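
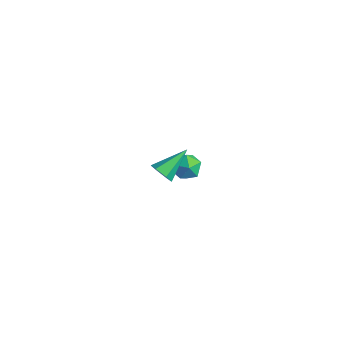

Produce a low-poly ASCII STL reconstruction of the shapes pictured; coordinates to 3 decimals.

solid 
facet normal 0.467 0.184 0.865
outer loop
vertex -3.526 2.83 -2.552
vertex -4.133 2.37 -2.127
vertex -3.417 1.973 -2.429
endloop
endfacet
facet normal 0.932 0.165 0.323
outer loop
vertex -3.526 2.83 -2.552
vertex -3.417 1.973 -2.429
vertex -3.214 2.333 -3.198
endloop
endfacet
facet normal 0.736 0.660 -0.152
outer loop
vertex -3.526 2.83 -2.552
vertex -3.214 2.333 -3.198
vertex -3.804 2.952 -3.37
endloop
endfacet
facet normal 0.151 0.984 0.095
outer loop
vertex -3.526 2.83 -2.552
vertex -3.804 2.952 -3.37
vertex -4.372 2.975 -2.708
endloop
endfacet
facet normal -0.015 0.689 0.724
outer loop
vertex -3.526 2.83 -2.552
vertex -4.372 2.975 -2.708
vertex -4.133 2.37 -2.127
endloop
endfacet
facet normal 0.880 -0.474 0.010
outer loop
vertex -3.214 2.333 -3.198
vertex -3.417 1.973 -2.429
vertex -3.628 1.565 -3.172
endloop
endfacet
facet normal 0.128 -0.445 0.887
outer loop
vertex -3.417 1.973 -2.429
vertex -4.133 2.37 -2.127
vertex -4.196 1.588 -2.51
endloop
endfacet
facet normal -0.653 0.374 0.658
outer loop
vertex -4.133 2.37 -2.127
vertex -4.372 2.975 -2.708
vertex -4.786 2.207 -2.682
endloop
endfacet
facet normal -0.383 0.851 -0.359
outer loop
vertex -4.372 2.975 -2.708
vertex -3.804 2.952 -3.37
vertex -4.583 2.567 -3.451
endloop
endfacet
facet normal 0.564 0.326 -0.759
outer loop
vertex -3.804 2.952 -3.37
vertex -3.214 2.333 -3.198
vertex -3.867 2.17 -3.753
endloop
endfacet
facet normal -0.151 -0.984 -0.095
outer loop
vertex -4.474 1.71 -3.328
vertex -3.628 1.565 -3.172
vertex -4.196 1.588 -2.51
endloop
endfacet
facet normal -0.736 -0.660 0.152
outer loop
vertex -4.474 1.71 -3.328
vertex -4.196 1.588 -2.51
vertex -4.786 2.207 -2.682
endloop
endfacet
facet normal -0.932 -0.165 -0.323
outer loop
vertex -4.474 1.71 -3.328
vertex -4.786 2.207 -2.682
vertex -4.583 2.567 -3.451
endloop
endfacet
facet normal -0.467 -0.184 -0.865
outer loop
vertex -4.474 1.71 -3.328
vertex -4.583 2.567 -3.451
vertex -3.867 2.17 -3.753
endloop
endfacet
facet normal 0.015 -0.689 -0.724
outer loop
vertex -4.474 1.71 -3.328
vertex -3.867 2.17 -3.753
vertex -3.628 1.565 -3.172
endloop
endfacet
facet normal 0.383 -0.851 0.359
outer loop
vertex -4.196 1.588 -2.51
vertex -3.628 1.565 -3.172
vertex -3.417 1.973 -2.429
endloop
endfacet
facet normal -0.564 -0.326 0.759
outer loop
vertex -4.786 2.207 -2.682
vertex -4.196 1.588 -2.51
vertex -4.133 2.37 -2.127
endloop
endfacet
facet normal -0.880 0.474 -0.010
outer loop
vertex -4.583 2.567 -3.451
vertex -4.786 2.207 -2.682
vertex -4.372 2.975 -2.708
endloop
endfacet
facet normal -0.128 0.445 -0.887
outer loop
vertex -3.867 2.17 -3.753
vertex -4.583 2.567 -3.451
vertex -3.804 2.952 -3.37
endloop
endfacet
facet normal 0.653 -0.374 -0.658
outer loop
vertex -3.628 1.565 -3.172
vertex -3.867 2.17 -3.753
vertex -3.214 2.333 -3.198
endloop
endfacet
facet normal -0.002 -0.868 -0.496
outer loop
vertex 1.102 -2.786 3.108
vertex 0.549 -2.945 3.388
vertex 0.547 -2.627 2.832
endloop
endfacet
facet normal 0.475 0.673 -0.567
outer loop
vertex 1.102 -2.786 3.108
vertex 0.547 -2.627 2.832
vertex 0.551 -1.435 4.252
endloop
endfacet
facet normal -0.002 -0.868 -0.496
outer loop
vertex 0.547 -2.627 2.832
vertex 0.549 -2.945 3.388
vertex -0.006 -2.786 3.112
endloop
endfacet
facet normal -0.479 0.673 -0.564
outer loop
vertex 0.547 -2.627 2.832
vertex -0.006 -2.786 3.112
vertex 0.551 -1.435 4.252
endloop
endfacet
facet normal -0.001 -0.868 -0.497
outer loop
vertex -0.006 -2.786 3.112
vertex 0.549 -2.945 3.388
vertex -0.004 -3.104 3.667
endloop
endfacet
facet normal -0.952 0.263 0.154
outer loop
vertex -0.006 -2.786 3.112
vertex -0.004 -3.104 3.667
vertex 0.551 -1.435 4.252
endloop
endfacet
facet normal -0.001 -0.868 -0.497
outer loop
vertex -0.004 -3.104 3.667
vertex 0.549 -2.945 3.388
vertex 0.551 -3.263 3.943
endloop
endfacet
facet normal -0.474 -0.147 0.868
outer loop
vertex -0.004 -3.104 3.667
vertex 0.551 -3.263 3.943
vertex 0.551 -1.435 4.252
endloop
endfacet
facet normal -0.001 -0.868 -0.497
outer loop
vertex 0.551 -3.263 3.943
vertex 0.549 -2.945 3.388
vertex 1.104 -3.104 3.664
endloop
endfacet
facet normal 0.479 -0.146 0.866
outer loop
vertex 0.551 -3.263 3.943
vertex 1.104 -3.104 3.664
vertex 0.551 -1.435 4.252
endloop
endfacet
facet normal -0.002 -0.868 -0.496
outer loop
vertex 1.104 -3.104 3.664
vertex 0.549 -2.945 3.388
vertex 1.102 -2.786 3.108
endloop
endfacet
facet normal 0.953 0.264 0.147
outer loop
vertex 1.104 -3.104 3.664
vertex 1.102 -2.786 3.108
vertex 0.551 -1.435 4.252
endloop
endfacet

endsolid


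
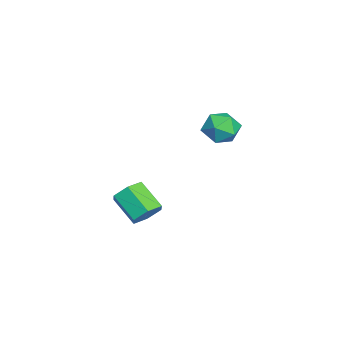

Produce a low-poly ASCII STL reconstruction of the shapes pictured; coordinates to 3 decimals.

solid 
facet normal -0.454 0.725 -0.518
outer loop
vertex -1.902 2.738 2.649
vertex -2.709 2.474 2.987
vertex -2.212 3.101 3.429
endloop
endfacet
facet normal 0.211 0.916 -0.342
outer loop
vertex -1.902 2.738 2.649
vertex -2.212 3.101 3.429
vertex -1.33 2.869 3.351
endloop
endfacet
facet normal 0.658 0.432 -0.617
outer loop
vertex -1.902 2.738 2.649
vertex -1.33 2.869 3.351
vertex -1.283 2.098 2.861
endloop
endfacet
facet normal 0.270 -0.057 -0.961
outer loop
vertex -1.902 2.738 2.649
vertex -1.283 2.098 2.861
vertex -2.135 1.854 2.636
endloop
endfacet
facet normal -0.417 0.123 -0.900
outer loop
vertex -1.902 2.738 2.649
vertex -2.135 1.854 2.636
vertex -2.709 2.474 2.987
endloop
endfacet
facet normal 0.267 0.891 0.368
outer loop
vertex -1.33 2.869 3.351
vertex -2.212 3.101 3.429
vertex -1.785 2.686 4.124
endloop
endfacet
facet normal -0.809 0.582 0.084
outer loop
vertex -2.212 3.101 3.429
vertex -2.709 2.474 2.987
vertex -2.637 2.442 3.899
endloop
endfacet
facet normal -0.749 -0.392 -0.534
outer loop
vertex -2.709 2.474 2.987
vertex -2.135 1.854 2.636
vertex -2.59 1.671 3.409
endloop
endfacet
facet normal 0.363 -0.685 -0.632
outer loop
vertex -2.135 1.854 2.636
vertex -1.283 2.098 2.861
vertex -1.708 1.439 3.331
endloop
endfacet
facet normal 0.991 0.108 -0.074
outer loop
vertex -1.283 2.098 2.861
vertex -1.33 2.869 3.351
vertex -1.211 2.066 3.773
endloop
endfacet
facet normal -0.270 0.057 0.961
outer loop
vertex -2.018 1.802 4.111
vertex -1.785 2.686 4.124
vertex -2.637 2.442 3.899
endloop
endfacet
facet normal -0.658 -0.432 0.617
outer loop
vertex -2.018 1.802 4.111
vertex -2.637 2.442 3.899
vertex -2.59 1.671 3.409
endloop
endfacet
facet normal -0.211 -0.916 0.342
outer loop
vertex -2.018 1.802 4.111
vertex -2.59 1.671 3.409
vertex -1.708 1.439 3.331
endloop
endfacet
facet normal 0.454 -0.725 0.518
outer loop
vertex -2.018 1.802 4.111
vertex -1.708 1.439 3.331
vertex -1.211 2.066 3.773
endloop
endfacet
facet normal 0.417 -0.123 0.900
outer loop
vertex -2.018 1.802 4.111
vertex -1.211 2.066 3.773
vertex -1.785 2.686 4.124
endloop
endfacet
facet normal -0.363 0.685 0.632
outer loop
vertex -2.637 2.442 3.899
vertex -1.785 2.686 4.124
vertex -2.212 3.101 3.429
endloop
endfacet
facet normal -0.991 -0.108 0.074
outer loop
vertex -2.59 1.671 3.409
vertex -2.637 2.442 3.899
vertex -2.709 2.474 2.987
endloop
endfacet
facet normal -0.267 -0.891 -0.368
outer loop
vertex -1.708 1.439 3.331
vertex -2.59 1.671 3.409
vertex -2.135 1.854 2.636
endloop
endfacet
facet normal 0.809 -0.582 -0.084
outer loop
vertex -1.211 2.066 3.773
vertex -1.708 1.439 3.331
vertex -1.283 2.098 2.861
endloop
endfacet
facet normal 0.749 0.392 0.534
outer loop
vertex -1.785 2.686 4.124
vertex -1.211 2.066 3.773
vertex -1.33 2.869 3.351
endloop
endfacet
facet normal 0.531 0.613 -0.585
outer loop
vertex -1.75 -0.751 -1.734
vertex -2.3 -0.836 -2.323
vertex -2.381 -0.244 -1.776
endloop
endfacet
facet normal 0.334 0.483 0.809
outer loop
vertex -1.75 -0.751 -1.734
vertex -2.381 -0.244 -1.776
vertex -2.59 -1.718 -0.809
endloop
endfacet
facet normal 0.335 0.483 0.809
outer loop
vertex -2.59 -1.718 -0.809
vertex -2.381 -0.244 -1.776
vertex -3.22 -1.211 -0.851
endloop
endfacet
facet normal -0.531 -0.612 0.586
outer loop
vertex -2.59 -1.718 -0.809
vertex -3.22 -1.211 -0.851
vertex -3.14 -1.804 -1.397
endloop
endfacet
facet normal 0.531 0.613 -0.585
outer loop
vertex -2.381 -0.244 -1.776
vertex -2.3 -0.836 -2.323
vertex -2.931 -0.329 -2.364
endloop
endfacet
facet normal -0.506 0.784 0.360
outer loop
vertex -2.381 -0.244 -1.776
vertex -2.931 -0.329 -2.364
vertex -3.22 -1.211 -0.851
endloop
endfacet
facet normal -0.507 0.783 0.360
outer loop
vertex -3.22 -1.211 -0.851
vertex -2.931 -0.329 -2.364
vertex -3.77 -1.297 -1.439
endloop
endfacet
facet normal -0.531 -0.612 0.586
outer loop
vertex -3.22 -1.211 -0.851
vertex -3.77 -1.297 -1.439
vertex -3.14 -1.804 -1.397
endloop
endfacet
facet normal 0.530 0.613 -0.586
outer loop
vertex -2.931 -0.329 -2.364
vertex -2.3 -0.836 -2.323
vertex -2.85 -0.922 -2.911
endloop
endfacet
facet normal -0.841 0.300 -0.450
outer loop
vertex -2.931 -0.329 -2.364
vertex -2.85 -0.922 -2.911
vertex -3.77 -1.297 -1.439
endloop
endfacet
facet normal -0.841 0.301 -0.449
outer loop
vertex -3.77 -1.297 -1.439
vertex -2.85 -0.922 -2.911
vertex -3.69 -1.889 -1.986
endloop
endfacet
facet normal -0.532 -0.612 0.585
outer loop
vertex -3.77 -1.297 -1.439
vertex -3.69 -1.889 -1.986
vertex -3.14 -1.804 -1.397
endloop
endfacet
facet normal 0.531 0.612 -0.586
outer loop
vertex -2.85 -0.922 -2.911
vertex -2.3 -0.836 -2.323
vertex -2.22 -1.429 -2.869
endloop
endfacet
facet normal -0.335 -0.483 -0.809
outer loop
vertex -2.85 -0.922 -2.911
vertex -2.22 -1.429 -2.869
vertex -3.69 -1.889 -1.986
endloop
endfacet
facet normal -0.335 -0.483 -0.809
outer loop
vertex -3.69 -1.889 -1.986
vertex -2.22 -1.429 -2.869
vertex -3.059 -2.396 -1.944
endloop
endfacet
facet normal -0.531 -0.613 0.585
outer loop
vertex -3.69 -1.889 -1.986
vertex -3.059 -2.396 -1.944
vertex -3.14 -1.804 -1.397
endloop
endfacet
facet normal 0.531 0.612 -0.586
outer loop
vertex -2.22 -1.429 -2.869
vertex -2.3 -0.836 -2.323
vertex -1.67 -1.343 -2.281
endloop
endfacet
facet normal 0.507 -0.784 -0.359
outer loop
vertex -2.22 -1.429 -2.869
vertex -1.67 -1.343 -2.281
vertex -3.059 -2.396 -1.944
endloop
endfacet
facet normal 0.506 -0.783 -0.360
outer loop
vertex -3.059 -2.396 -1.944
vertex -1.67 -1.343 -2.281
vertex -2.509 -2.311 -1.356
endloop
endfacet
facet normal -0.531 -0.613 0.585
outer loop
vertex -3.059 -2.396 -1.944
vertex -2.509 -2.311 -1.356
vertex -3.14 -1.804 -1.397
endloop
endfacet
facet normal 0.532 0.612 -0.585
outer loop
vertex -1.67 -1.343 -2.281
vertex -2.3 -0.836 -2.323
vertex -1.75 -0.751 -1.734
endloop
endfacet
facet normal 0.842 -0.301 0.449
outer loop
vertex -1.67 -1.343 -2.281
vertex -1.75 -0.751 -1.734
vertex -2.509 -2.311 -1.356
endloop
endfacet
facet normal 0.841 -0.300 0.450
outer loop
vertex -2.509 -2.311 -1.356
vertex -1.75 -0.751 -1.734
vertex -2.59 -1.718 -0.809
endloop
endfacet
facet normal -0.530 -0.613 0.586
outer loop
vertex -2.509 -2.311 -1.356
vertex -2.59 -1.718 -0.809
vertex -3.14 -1.804 -1.397
endloop
endfacet

endsolid


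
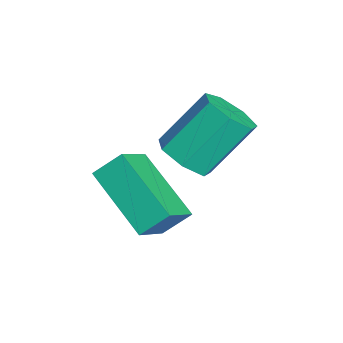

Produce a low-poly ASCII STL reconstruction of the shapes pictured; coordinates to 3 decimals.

solid 
facet normal 0.208 -0.630 -0.748
outer loop
vertex 0.854 -1.429 2.297
vertex 0.125 -1.328 2.009
vertex 0.78 -0.918 1.846
endloop
endfacet
facet normal 0.972 0.218 0.088
outer loop
vertex 0.854 -1.429 2.297
vertex 0.78 -0.918 1.846
vertex 0.483 -0.312 3.62
endloop
endfacet
facet normal 0.972 0.218 0.088
outer loop
vertex 0.483 -0.312 3.62
vertex 0.78 -0.918 1.846
vertex 0.41 0.198 3.168
endloop
endfacet
facet normal -0.210 0.632 0.746
outer loop
vertex 0.483 -0.312 3.62
vertex 0.41 0.198 3.168
vertex -0.245 -0.212 3.331
endloop
endfacet
facet normal 0.209 -0.631 -0.747
outer loop
vertex 0.78 -0.918 1.846
vertex 0.125 -1.328 2.009
vertex 0.214 -0.716 1.517
endloop
endfacet
facet normal 0.523 0.718 -0.459
outer loop
vertex 0.78 -0.918 1.846
vertex 0.214 -0.716 1.517
vertex 0.41 0.198 3.168
endloop
endfacet
facet normal 0.523 0.718 -0.459
outer loop
vertex 0.41 0.198 3.168
vertex 0.214 -0.716 1.517
vertex -0.156 0.4 2.839
endloop
endfacet
facet normal -0.209 0.631 0.747
outer loop
vertex 0.41 0.198 3.168
vertex -0.156 0.4 2.839
vertex -0.245 -0.212 3.331
endloop
endfacet
facet normal 0.209 -0.631 -0.747
outer loop
vertex 0.214 -0.716 1.517
vertex 0.125 -1.328 2.009
vertex -0.42 -0.975 1.558
endloop
endfacet
facet normal -0.320 0.678 -0.662
outer loop
vertex 0.214 -0.716 1.517
vertex -0.42 -0.975 1.558
vertex -0.156 0.4 2.839
endloop
endfacet
facet normal -0.321 0.678 -0.662
outer loop
vertex -0.156 0.4 2.839
vertex -0.42 -0.975 1.558
vertex -0.79 0.141 2.881
endloop
endfacet
facet normal -0.208 0.631 0.747
outer loop
vertex -0.156 0.4 2.839
vertex -0.79 0.141 2.881
vertex -0.245 -0.212 3.331
endloop
endfacet
facet normal 0.209 -0.631 -0.747
outer loop
vertex -0.42 -0.975 1.558
vertex 0.125 -1.328 2.009
vertex -0.643 -1.5 1.939
endloop
endfacet
facet normal -0.922 0.127 -0.365
outer loop
vertex -0.42 -0.975 1.558
vertex -0.643 -1.5 1.939
vertex -0.79 0.141 2.881
endloop
endfacet
facet normal -0.922 0.127 -0.365
outer loop
vertex -0.79 0.141 2.881
vertex -0.643 -1.5 1.939
vertex -1.013 -0.384 3.262
endloop
endfacet
facet normal -0.208 0.631 0.747
outer loop
vertex -0.79 0.141 2.881
vertex -1.013 -0.384 3.262
vertex -0.245 -0.212 3.331
endloop
endfacet
facet normal 0.209 -0.631 -0.747
outer loop
vertex -0.643 -1.5 1.939
vertex 0.125 -1.328 2.009
vertex -0.288 -1.895 2.372
endloop
endfacet
facet normal -0.829 -0.519 0.206
outer loop
vertex -0.643 -1.5 1.939
vertex -0.288 -1.895 2.372
vertex -1.013 -0.384 3.262
endloop
endfacet
facet normal -0.829 -0.519 0.206
outer loop
vertex -1.013 -0.384 3.262
vertex -0.288 -1.895 2.372
vertex -0.658 -0.779 3.695
endloop
endfacet
facet normal -0.209 0.631 0.747
outer loop
vertex -1.013 -0.384 3.262
vertex -0.658 -0.779 3.695
vertex -0.245 -0.212 3.331
endloop
endfacet
facet normal 0.209 -0.631 -0.747
outer loop
vertex -0.288 -1.895 2.372
vertex 0.125 -1.328 2.009
vertex 0.378 -1.864 2.532
endloop
endfacet
facet normal -0.113 -0.775 0.622
outer loop
vertex -0.288 -1.895 2.372
vertex 0.378 -1.864 2.532
vertex -0.658 -0.779 3.695
endloop
endfacet
facet normal -0.112 -0.774 0.623
outer loop
vertex -0.658 -0.779 3.695
vertex 0.378 -1.864 2.532
vertex 0.008 -0.747 3.854
endloop
endfacet
facet normal -0.209 0.631 0.747
outer loop
vertex -0.658 -0.779 3.695
vertex 0.008 -0.747 3.854
vertex -0.245 -0.212 3.331
endloop
endfacet
facet normal 0.208 -0.631 -0.747
outer loop
vertex 0.378 -1.864 2.532
vertex 0.125 -1.328 2.009
vertex 0.854 -1.429 2.297
endloop
endfacet
facet normal 0.690 -0.446 0.570
outer loop
vertex 0.378 -1.864 2.532
vertex 0.854 -1.429 2.297
vertex 0.008 -0.747 3.854
endloop
endfacet
facet normal 0.690 -0.446 0.570
outer loop
vertex 0.008 -0.747 3.854
vertex 0.854 -1.429 2.297
vertex 0.483 -0.312 3.62
endloop
endfacet
facet normal -0.210 0.631 0.747
outer loop
vertex 0.008 -0.747 3.854
vertex 0.483 -0.312 3.62
vertex -0.245 -0.212 3.331
endloop
endfacet
facet normal -0.683 0.457 -0.569
outer loop
vertex -0.525 -2.201 1.675
vertex 0.99 -1.202 0.658
vertex -0.478 -2.897 1.059
endloop
endfacet
facet normal -0.728 -0.481 0.488
outer loop
vertex 0.39 -3.478 1.782
vertex -0.525 -2.201 1.675
vertex -0.478 -2.897 1.059
endloop
endfacet
facet normal -0.683 0.457 -0.569
outer loop
vertex -0.478 -2.897 1.059
vertex 0.99 -1.202 0.658
vertex 1.037 -1.898 0.043
endloop
endfacet
facet normal 0.050 -0.748 -0.661
outer loop
vertex 1.037 -1.898 0.043
vertex 0.39 -3.478 1.782
vertex -0.478 -2.897 1.059
endloop
endfacet
facet normal -0.050 0.749 0.661
outer loop
vertex -0.525 -2.201 1.675
vertex 1.858 -1.783 1.381
vertex 0.99 -1.202 0.658
endloop
endfacet
facet normal -0.728 -0.481 0.488
outer loop
vertex 0.343 -2.782 2.397
vertex -0.525 -2.201 1.675
vertex 0.39 -3.478 1.782
endloop
endfacet
facet normal -0.050 0.748 0.662
outer loop
vertex 0.343 -2.782 2.397
vertex 1.858 -1.783 1.381
vertex -0.525 -2.201 1.675
endloop
endfacet
facet normal 0.728 0.481 -0.488
outer loop
vertex 0.99 -1.202 0.658
vertex 1.858 -1.783 1.381
vertex 1.037 -1.898 0.043
endloop
endfacet
facet normal 0.049 -0.748 -0.662
outer loop
vertex 1.905 -2.479 0.765
vertex 0.39 -3.478 1.782
vertex 1.037 -1.898 0.043
endloop
endfacet
facet normal 0.728 0.481 -0.488
outer loop
vertex 1.037 -1.898 0.043
vertex 1.858 -1.783 1.381
vertex 1.905 -2.479 0.765
endloop
endfacet
facet normal 0.683 -0.457 0.569
outer loop
vertex 1.905 -2.479 0.765
vertex 0.343 -2.782 2.397
vertex 0.39 -3.478 1.782
endloop
endfacet
facet normal 0.683 -0.457 0.569
outer loop
vertex 1.858 -1.783 1.381
vertex 0.343 -2.782 2.397
vertex 1.905 -2.479 0.765
endloop
endfacet

endsolid


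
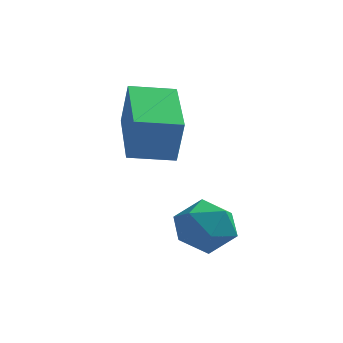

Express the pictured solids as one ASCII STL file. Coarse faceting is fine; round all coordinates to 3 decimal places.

solid 
facet normal -0.643 0.649 0.406
outer loop
vertex -2.31 0.239 -3.311
vertex -2.813 -0.424 -3.048
vertex -2.18 -0.122 -2.528
endloop
endfacet
facet normal 0.020 0.909 0.416
outer loop
vertex -2.31 0.239 -3.311
vertex -2.18 -0.122 -2.528
vertex -1.498 0.092 -3.029
endloop
endfacet
facet normal 0.258 0.931 -0.258
outer loop
vertex -2.31 0.239 -3.311
vertex -1.498 0.092 -3.029
vertex -1.709 -0.079 -3.858
endloop
endfacet
facet normal -0.258 0.685 -0.681
outer loop
vertex -2.31 0.239 -3.311
vertex -1.709 -0.079 -3.858
vertex -2.522 -0.397 -3.87
endloop
endfacet
facet normal -0.816 0.511 -0.272
outer loop
vertex -2.31 0.239 -3.311
vertex -2.522 -0.397 -3.87
vertex -2.813 -0.424 -3.048
endloop
endfacet
facet normal 0.431 0.454 0.780
outer loop
vertex -1.498 0.092 -3.029
vertex -2.18 -0.122 -2.528
vertex -1.498 -0.663 -2.59
endloop
endfacet
facet normal -0.644 0.032 0.765
outer loop
vertex -2.18 -0.122 -2.528
vertex -2.813 -0.424 -3.048
vertex -2.311 -0.981 -2.602
endloop
endfacet
facet normal -0.923 -0.194 -0.333
outer loop
vertex -2.813 -0.424 -3.048
vertex -2.522 -0.397 -3.87
vertex -2.522 -1.152 -3.431
endloop
endfacet
facet normal -0.020 0.089 -0.996
outer loop
vertex -2.522 -0.397 -3.87
vertex -1.709 -0.079 -3.858
vertex -1.84 -0.938 -3.932
endloop
endfacet
facet normal 0.816 0.489 -0.309
outer loop
vertex -1.709 -0.079 -3.858
vertex -1.498 0.092 -3.029
vertex -1.207 -0.636 -3.412
endloop
endfacet
facet normal 0.258 -0.685 0.681
outer loop
vertex -1.71 -1.299 -3.149
vertex -1.498 -0.663 -2.59
vertex -2.311 -0.981 -2.602
endloop
endfacet
facet normal -0.258 -0.931 0.258
outer loop
vertex -1.71 -1.299 -3.149
vertex -2.311 -0.981 -2.602
vertex -2.522 -1.152 -3.431
endloop
endfacet
facet normal -0.020 -0.909 -0.416
outer loop
vertex -1.71 -1.299 -3.149
vertex -2.522 -1.152 -3.431
vertex -1.84 -0.938 -3.932
endloop
endfacet
facet normal 0.643 -0.649 -0.406
outer loop
vertex -1.71 -1.299 -3.149
vertex -1.84 -0.938 -3.932
vertex -1.207 -0.636 -3.412
endloop
endfacet
facet normal 0.816 -0.511 0.272
outer loop
vertex -1.71 -1.299 -3.149
vertex -1.207 -0.636 -3.412
vertex -1.498 -0.663 -2.59
endloop
endfacet
facet normal 0.020 -0.089 0.996
outer loop
vertex -2.311 -0.981 -2.602
vertex -1.498 -0.663 -2.59
vertex -2.18 -0.122 -2.528
endloop
endfacet
facet normal -0.816 -0.489 0.309
outer loop
vertex -2.522 -1.152 -3.431
vertex -2.311 -0.981 -2.602
vertex -2.813 -0.424 -3.048
endloop
endfacet
facet normal -0.431 -0.454 -0.780
outer loop
vertex -1.84 -0.938 -3.932
vertex -2.522 -1.152 -3.431
vertex -2.522 -0.397 -3.87
endloop
endfacet
facet normal 0.644 -0.032 -0.765
outer loop
vertex -1.207 -0.636 -3.412
vertex -1.84 -0.938 -3.932
vertex -1.709 -0.079 -3.858
endloop
endfacet
facet normal 0.923 0.194 0.333
outer loop
vertex -1.498 -0.663 -2.59
vertex -1.207 -0.636 -3.412
vertex -1.498 0.092 -3.029
endloop
endfacet
facet normal -0.936 -0.327 0.131
outer loop
vertex -3.91 0.089 -0.184
vertex -4.581 2.146 0.158
vertex -4.14 0.229 -1.476
endloop
endfacet
facet normal 0.306 -0.939 -0.156
outer loop
vertex -2.979 0.634 -1.638
vertex -3.91 0.089 -0.184
vertex -4.14 0.229 -1.476
endloop
endfacet
facet normal -0.936 -0.327 0.131
outer loop
vertex -4.14 0.229 -1.476
vertex -4.581 2.146 0.158
vertex -4.81 2.286 -1.134
endloop
endfacet
facet normal -0.174 0.106 -0.979
outer loop
vertex -4.81 2.286 -1.134
vertex -2.979 0.634 -1.638
vertex -4.14 0.229 -1.476
endloop
endfacet
facet normal 0.174 -0.106 0.979
outer loop
vertex -3.91 0.089 -0.184
vertex -3.42 2.551 -0.004
vertex -4.581 2.146 0.158
endloop
endfacet
facet normal 0.306 -0.939 -0.156
outer loop
vertex -2.75 0.494 -0.346
vertex -3.91 0.089 -0.184
vertex -2.979 0.634 -1.638
endloop
endfacet
facet normal 0.174 -0.106 0.979
outer loop
vertex -2.75 0.494 -0.346
vertex -3.42 2.551 -0.004
vertex -3.91 0.089 -0.184
endloop
endfacet
facet normal -0.306 0.939 0.156
outer loop
vertex -4.581 2.146 0.158
vertex -3.42 2.551 -0.004
vertex -4.81 2.286 -1.134
endloop
endfacet
facet normal -0.174 0.106 -0.979
outer loop
vertex -3.65 2.691 -1.296
vertex -2.979 0.634 -1.638
vertex -4.81 2.286 -1.134
endloop
endfacet
facet normal -0.306 0.939 0.156
outer loop
vertex -4.81 2.286 -1.134
vertex -3.42 2.551 -0.004
vertex -3.65 2.691 -1.296
endloop
endfacet
facet normal 0.936 0.327 -0.130
outer loop
vertex -3.65 2.691 -1.296
vertex -2.75 0.494 -0.346
vertex -2.979 0.634 -1.638
endloop
endfacet
facet normal 0.936 0.327 -0.131
outer loop
vertex -3.42 2.551 -0.004
vertex -2.75 0.494 -0.346
vertex -3.65 2.691 -1.296
endloop
endfacet

endsolid


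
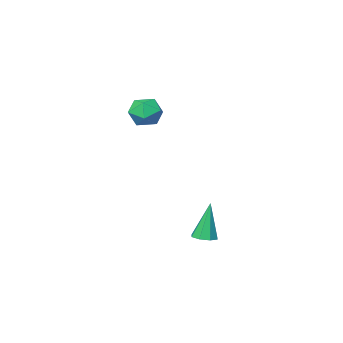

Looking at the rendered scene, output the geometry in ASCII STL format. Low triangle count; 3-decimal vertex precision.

solid 
facet normal -0.823 0.377 0.424
outer loop
vertex -3.151 -2.856 3.448
vertex -3.7 -3.602 3.046
vertex -3.283 -3.717 3.958
endloop
endfacet
facet normal -0.244 0.522 0.817
outer loop
vertex -3.151 -2.856 3.448
vertex -3.283 -3.717 3.958
vertex -2.377 -3.272 3.945
endloop
endfacet
facet normal 0.214 0.887 0.409
outer loop
vertex -3.151 -2.856 3.448
vertex -2.377 -3.272 3.945
vertex -2.234 -2.882 3.025
endloop
endfacet
facet normal -0.081 0.969 -0.235
outer loop
vertex -3.151 -2.856 3.448
vertex -2.234 -2.882 3.025
vertex -3.052 -3.085 2.47
endloop
endfacet
facet normal -0.722 0.653 -0.226
outer loop
vertex -3.151 -2.856 3.448
vertex -3.052 -3.085 2.47
vertex -3.7 -3.602 3.046
endloop
endfacet
facet normal 0.063 -0.099 0.993
outer loop
vertex -2.377 -3.272 3.945
vertex -3.283 -3.717 3.958
vertex -2.448 -4.275 3.85
endloop
endfacet
facet normal -0.873 -0.331 0.358
outer loop
vertex -3.283 -3.717 3.958
vertex -3.7 -3.602 3.046
vertex -3.266 -4.478 3.295
endloop
endfacet
facet normal -0.710 0.116 -0.695
outer loop
vertex -3.7 -3.602 3.046
vertex -3.052 -3.085 2.47
vertex -3.123 -4.088 2.375
endloop
endfacet
facet normal 0.326 0.625 -0.709
outer loop
vertex -3.052 -3.085 2.47
vertex -2.234 -2.882 3.025
vertex -2.217 -3.643 2.362
endloop
endfacet
facet normal 0.803 0.493 0.334
outer loop
vertex -2.234 -2.882 3.025
vertex -2.377 -3.272 3.945
vertex -1.8 -3.758 3.274
endloop
endfacet
facet normal 0.081 -0.969 0.235
outer loop
vertex -2.349 -4.504 2.872
vertex -2.448 -4.275 3.85
vertex -3.266 -4.478 3.295
endloop
endfacet
facet normal -0.214 -0.887 -0.409
outer loop
vertex -2.349 -4.504 2.872
vertex -3.266 -4.478 3.295
vertex -3.123 -4.088 2.375
endloop
endfacet
facet normal 0.244 -0.522 -0.817
outer loop
vertex -2.349 -4.504 2.872
vertex -3.123 -4.088 2.375
vertex -2.217 -3.643 2.362
endloop
endfacet
facet normal 0.823 -0.377 -0.424
outer loop
vertex -2.349 -4.504 2.872
vertex -2.217 -3.643 2.362
vertex -1.8 -3.758 3.274
endloop
endfacet
facet normal 0.722 -0.653 0.226
outer loop
vertex -2.349 -4.504 2.872
vertex -1.8 -3.758 3.274
vertex -2.448 -4.275 3.85
endloop
endfacet
facet normal -0.326 -0.625 0.709
outer loop
vertex -3.266 -4.478 3.295
vertex -2.448 -4.275 3.85
vertex -3.283 -3.717 3.958
endloop
endfacet
facet normal -0.803 -0.493 -0.334
outer loop
vertex -3.123 -4.088 2.375
vertex -3.266 -4.478 3.295
vertex -3.7 -3.602 3.046
endloop
endfacet
facet normal -0.063 0.099 -0.993
outer loop
vertex -2.217 -3.643 2.362
vertex -3.123 -4.088 2.375
vertex -3.052 -3.085 2.47
endloop
endfacet
facet normal 0.873 0.331 -0.358
outer loop
vertex -1.8 -3.758 3.274
vertex -2.217 -3.643 2.362
vertex -2.234 -2.882 3.025
endloop
endfacet
facet normal 0.710 -0.116 0.695
outer loop
vertex -2.448 -4.275 3.85
vertex -1.8 -3.758 3.274
vertex -2.377 -3.272 3.945
endloop
endfacet
facet normal 0.176 0.044 -0.983
outer loop
vertex -1.817 2.42 -2.945
vertex -2.211 2.948 -2.992
vertex -1.567 2.854 -2.881
endloop
endfacet
facet normal 0.770 -0.502 0.394
outer loop
vertex -1.817 2.42 -2.945
vertex -1.567 2.854 -2.881
vertex -2.589 2.852 -0.888
endloop
endfacet
facet normal 0.176 0.046 -0.983
outer loop
vertex -1.567 2.854 -2.881
vertex -2.211 2.948 -2.992
vertex -1.694 3.343 -2.881
endloop
endfacet
facet normal 0.867 0.225 0.445
outer loop
vertex -1.567 2.854 -2.881
vertex -1.694 3.343 -2.881
vertex -2.589 2.852 -0.888
endloop
endfacet
facet normal 0.177 0.044 -0.983
outer loop
vertex -1.694 3.343 -2.881
vertex -2.211 2.948 -2.992
vertex -2.124 3.6 -2.947
endloop
endfacet
facet normal 0.427 0.815 0.392
outer loop
vertex -1.694 3.343 -2.881
vertex -2.124 3.6 -2.947
vertex -2.589 2.852 -0.888
endloop
endfacet
facet normal 0.177 0.044 -0.983
outer loop
vertex -2.124 3.6 -2.947
vertex -2.211 2.948 -2.992
vertex -2.605 3.475 -3.039
endloop
endfacet
facet normal -0.290 0.919 0.268
outer loop
vertex -2.124 3.6 -2.947
vertex -2.605 3.475 -3.039
vertex -2.589 2.852 -0.888
endloop
endfacet
facet normal 0.177 0.045 -0.983
outer loop
vertex -2.605 3.475 -3.039
vertex -2.211 2.948 -2.992
vertex -2.855 3.041 -3.104
endloop
endfacet
facet normal -0.867 0.478 0.145
outer loop
vertex -2.605 3.475 -3.039
vertex -2.855 3.041 -3.104
vertex -2.589 2.852 -0.888
endloop
endfacet
facet normal 0.177 0.044 -0.983
outer loop
vertex -2.855 3.041 -3.104
vertex -2.211 2.948 -2.992
vertex -2.728 2.552 -3.103
endloop
endfacet
facet normal -0.964 -0.250 0.094
outer loop
vertex -2.855 3.041 -3.104
vertex -2.728 2.552 -3.103
vertex -2.589 2.852 -0.888
endloop
endfacet
facet normal 0.177 0.044 -0.983
outer loop
vertex -2.728 2.552 -3.103
vertex -2.211 2.948 -2.992
vertex -2.298 2.295 -3.037
endloop
endfacet
facet normal -0.524 -0.839 0.147
outer loop
vertex -2.728 2.552 -3.103
vertex -2.298 2.295 -3.037
vertex -2.589 2.852 -0.888
endloop
endfacet
facet normal 0.177 0.044 -0.983
outer loop
vertex -2.298 2.295 -3.037
vertex -2.211 2.948 -2.992
vertex -1.817 2.42 -2.945
endloop
endfacet
facet normal 0.193 -0.943 0.271
outer loop
vertex -2.298 2.295 -3.037
vertex -1.817 2.42 -2.945
vertex -2.589 2.852 -0.888
endloop
endfacet

endsolid


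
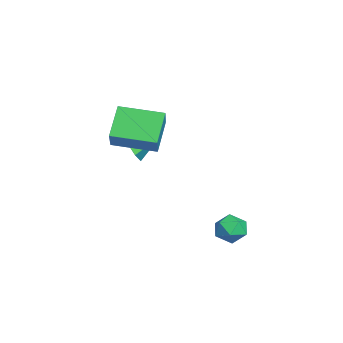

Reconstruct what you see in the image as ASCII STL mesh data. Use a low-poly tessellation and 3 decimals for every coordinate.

solid 
facet normal 0.080 -0.890 -0.450
outer loop
vertex -3.442 -2.873 -0.167
vertex -3.778 -3.219 0.458
vertex -4.226 -2.958 -0.138
endloop
endfacet
facet normal -0.109 0.806 -0.581
outer loop
vertex -3.442 -2.873 -0.167
vertex -4.226 -2.958 -0.138
vertex -3.882 -2.061 1.042
endloop
endfacet
facet normal 0.079 -0.890 -0.449
outer loop
vertex -4.226 -2.958 -0.138
vertex -3.778 -3.219 0.458
vertex -4.563 -3.304 0.488
endloop
endfacet
facet normal -0.835 0.528 -0.158
outer loop
vertex -4.226 -2.958 -0.138
vertex -4.563 -3.304 0.488
vertex -3.882 -2.061 1.042
endloop
endfacet
facet normal 0.079 -0.890 -0.448
outer loop
vertex -4.563 -3.304 0.488
vertex -3.778 -3.219 0.458
vertex -4.114 -3.564 1.084
endloop
endfacet
facet normal -0.762 0.135 0.633
outer loop
vertex -4.563 -3.304 0.488
vertex -4.114 -3.564 1.084
vertex -3.882 -2.061 1.042
endloop
endfacet
facet normal 0.079 -0.890 -0.448
outer loop
vertex -4.114 -3.564 1.084
vertex -3.778 -3.219 0.458
vertex -3.33 -3.479 1.054
endloop
endfacet
facet normal 0.036 0.022 0.999
outer loop
vertex -4.114 -3.564 1.084
vertex -3.33 -3.479 1.054
vertex -3.882 -2.061 1.042
endloop
endfacet
facet normal 0.081 -0.890 -0.449
outer loop
vertex -3.33 -3.479 1.054
vertex -3.778 -3.219 0.458
vertex -2.993 -3.133 0.429
endloop
endfacet
facet normal 0.760 0.301 0.576
outer loop
vertex -3.33 -3.479 1.054
vertex -2.993 -3.133 0.429
vertex -3.882 -2.061 1.042
endloop
endfacet
facet normal 0.081 -0.890 -0.449
outer loop
vertex -2.993 -3.133 0.429
vertex -3.778 -3.219 0.458
vertex -3.442 -2.873 -0.167
endloop
endfacet
facet normal 0.688 0.693 -0.215
outer loop
vertex -2.993 -3.133 0.429
vertex -3.442 -2.873 -0.167
vertex -3.882 -2.061 1.042
endloop
endfacet
facet normal -0.788 0.385 0.480
outer loop
vertex 1.155 0.909 -1.745
vertex 1.536 0.795 -1.028
vertex 1.632 1.5 -1.435
endloop
endfacet
facet normal -0.721 0.671 -0.170
outer loop
vertex 1.155 0.909 -1.745
vertex 1.632 1.5 -1.435
vertex 1.661 1.328 -2.236
endloop
endfacet
facet normal -0.747 0.142 -0.649
outer loop
vertex 1.155 0.909 -1.745
vertex 1.661 1.328 -2.236
vertex 1.583 0.517 -2.324
endloop
endfacet
facet normal -0.831 -0.472 -0.295
outer loop
vertex 1.155 0.909 -1.745
vertex 1.583 0.517 -2.324
vertex 1.506 0.187 -1.578
endloop
endfacet
facet normal -0.856 -0.323 0.404
outer loop
vertex 1.155 0.909 -1.745
vertex 1.506 0.187 -1.578
vertex 1.536 0.795 -1.028
endloop
endfacet
facet normal -0.077 0.974 -0.212
outer loop
vertex 1.661 1.328 -2.236
vertex 1.632 1.5 -1.435
vertex 2.354 1.473 -1.822
endloop
endfacet
facet normal -0.185 0.510 0.840
outer loop
vertex 1.632 1.5 -1.435
vertex 1.536 0.795 -1.028
vertex 2.277 1.143 -1.076
endloop
endfacet
facet normal -0.295 -0.633 0.716
outer loop
vertex 1.536 0.795 -1.028
vertex 1.506 0.187 -1.578
vertex 2.199 0.332 -1.164
endloop
endfacet
facet normal -0.254 -0.875 -0.413
outer loop
vertex 1.506 0.187 -1.578
vertex 1.583 0.517 -2.324
vertex 2.228 0.16 -1.965
endloop
endfacet
facet normal -0.119 0.118 -0.986
outer loop
vertex 1.583 0.517 -2.324
vertex 1.661 1.328 -2.236
vertex 2.324 0.865 -2.372
endloop
endfacet
facet normal 0.831 0.472 0.295
outer loop
vertex 2.705 0.751 -1.655
vertex 2.354 1.473 -1.822
vertex 2.277 1.143 -1.076
endloop
endfacet
facet normal 0.747 -0.142 0.649
outer loop
vertex 2.705 0.751 -1.655
vertex 2.277 1.143 -1.076
vertex 2.199 0.332 -1.164
endloop
endfacet
facet normal 0.721 -0.671 0.170
outer loop
vertex 2.705 0.751 -1.655
vertex 2.199 0.332 -1.164
vertex 2.228 0.16 -1.965
endloop
endfacet
facet normal 0.788 -0.385 -0.480
outer loop
vertex 2.705 0.751 -1.655
vertex 2.228 0.16 -1.965
vertex 2.324 0.865 -2.372
endloop
endfacet
facet normal 0.856 0.323 -0.404
outer loop
vertex 2.705 0.751 -1.655
vertex 2.324 0.865 -2.372
vertex 2.354 1.473 -1.822
endloop
endfacet
facet normal 0.254 0.875 0.413
outer loop
vertex 2.277 1.143 -1.076
vertex 2.354 1.473 -1.822
vertex 1.632 1.5 -1.435
endloop
endfacet
facet normal 0.119 -0.118 0.986
outer loop
vertex 2.199 0.332 -1.164
vertex 2.277 1.143 -1.076
vertex 1.536 0.795 -1.028
endloop
endfacet
facet normal 0.077 -0.974 0.212
outer loop
vertex 2.228 0.16 -1.965
vertex 2.199 0.332 -1.164
vertex 1.506 0.187 -1.578
endloop
endfacet
facet normal 0.185 -0.510 -0.840
outer loop
vertex 2.324 0.865 -2.372
vertex 2.228 0.16 -1.965
vertex 1.583 0.517 -2.324
endloop
endfacet
facet normal 0.295 0.633 -0.716
outer loop
vertex 2.354 1.473 -1.822
vertex 2.324 0.865 -2.372
vertex 1.661 1.328 -2.236
endloop
endfacet
facet normal -0.672 0.218 0.708
outer loop
vertex -2.532 -3.872 3.679
vertex -2.167 -1.804 3.389
vertex -3.635 -3.826 2.619
endloop
endfacet
facet normal -0.172 -0.976 0.137
outer loop
vertex -2.433 -4.216 1.351
vertex -2.532 -3.872 3.679
vertex -3.635 -3.826 2.619
endloop
endfacet
facet normal -0.672 0.218 0.708
outer loop
vertex -3.635 -3.826 2.619
vertex -2.167 -1.804 3.389
vertex -3.269 -1.758 2.329
endloop
endfacet
facet normal -0.721 0.030 -0.693
outer loop
vertex -3.269 -1.758 2.329
vertex -2.433 -4.216 1.351
vertex -3.635 -3.826 2.619
endloop
endfacet
facet normal 0.721 -0.030 0.693
outer loop
vertex -2.532 -3.872 3.679
vertex -0.965 -2.194 2.121
vertex -2.167 -1.804 3.389
endloop
endfacet
facet normal -0.172 -0.975 0.137
outer loop
vertex -1.331 -4.262 2.411
vertex -2.532 -3.872 3.679
vertex -2.433 -4.216 1.351
endloop
endfacet
facet normal 0.721 -0.031 0.692
outer loop
vertex -1.331 -4.262 2.411
vertex -0.965 -2.194 2.121
vertex -2.532 -3.872 3.679
endloop
endfacet
facet normal 0.172 0.976 -0.137
outer loop
vertex -2.167 -1.804 3.389
vertex -0.965 -2.194 2.121
vertex -3.269 -1.758 2.329
endloop
endfacet
facet normal -0.721 0.030 -0.692
outer loop
vertex -2.068 -2.148 1.061
vertex -2.433 -4.216 1.351
vertex -3.269 -1.758 2.329
endloop
endfacet
facet normal 0.172 0.975 -0.137
outer loop
vertex -3.269 -1.758 2.329
vertex -0.965 -2.194 2.121
vertex -2.068 -2.148 1.061
endloop
endfacet
facet normal 0.672 -0.218 -0.708
outer loop
vertex -2.068 -2.148 1.061
vertex -1.331 -4.262 2.411
vertex -2.433 -4.216 1.351
endloop
endfacet
facet normal 0.671 -0.218 -0.708
outer loop
vertex -0.965 -2.194 2.121
vertex -1.331 -4.262 2.411
vertex -2.068 -2.148 1.061
endloop
endfacet

endsolid


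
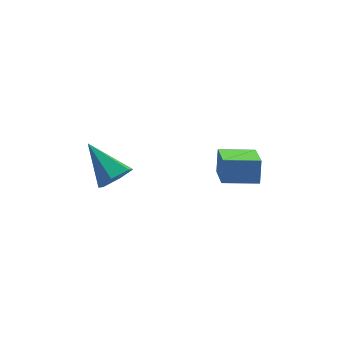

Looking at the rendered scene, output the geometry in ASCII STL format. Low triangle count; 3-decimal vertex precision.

solid 
facet normal -0.897 0.435 0.083
outer loop
vertex -0.427 -3.779 1.281
vertex 0.203 -2.356 0.623
vertex -0.702 -4.145 0.227
endloop
endfacet
facet normal -0.373 -0.842 0.390
outer loop
vertex 0.697 -4.824 0.097
vertex -0.427 -3.779 1.281
vertex -0.702 -4.145 0.227
endloop
endfacet
facet normal -0.897 0.435 0.083
outer loop
vertex -0.702 -4.145 0.227
vertex 0.203 -2.356 0.623
vertex -0.072 -2.722 -0.432
endloop
endfacet
facet normal -0.240 -0.319 -0.917
outer loop
vertex -0.072 -2.722 -0.432
vertex 0.697 -4.824 0.097
vertex -0.702 -4.145 0.227
endloop
endfacet
facet normal 0.240 0.318 0.917
outer loop
vertex -0.427 -3.779 1.281
vertex 1.602 -3.035 0.493
vertex 0.203 -2.356 0.623
endloop
endfacet
facet normal -0.373 -0.842 0.389
outer loop
vertex 0.972 -4.458 1.152
vertex -0.427 -3.779 1.281
vertex 0.697 -4.824 0.097
endloop
endfacet
facet normal 0.239 0.319 0.917
outer loop
vertex 0.972 -4.458 1.152
vertex 1.602 -3.035 0.493
vertex -0.427 -3.779 1.281
endloop
endfacet
facet normal 0.373 0.842 -0.389
outer loop
vertex 0.203 -2.356 0.623
vertex 1.602 -3.035 0.493
vertex -0.072 -2.722 -0.432
endloop
endfacet
facet normal -0.239 -0.318 -0.917
outer loop
vertex 1.327 -3.401 -0.561
vertex 0.697 -4.824 0.097
vertex -0.072 -2.722 -0.432
endloop
endfacet
facet normal 0.373 0.842 -0.390
outer loop
vertex -0.072 -2.722 -0.432
vertex 1.602 -3.035 0.493
vertex 1.327 -3.401 -0.561
endloop
endfacet
facet normal 0.897 -0.435 -0.083
outer loop
vertex 1.327 -3.401 -0.561
vertex 0.972 -4.458 1.152
vertex 0.697 -4.824 0.097
endloop
endfacet
facet normal 0.897 -0.435 -0.083
outer loop
vertex 1.602 -3.035 0.493
vertex 0.972 -4.458 1.152
vertex 1.327 -3.401 -0.561
endloop
endfacet
facet normal 0.182 -0.812 -0.555
outer loop
vertex -2.629 0.882 -2.53
vertex -3.106 0.381 -1.954
vertex -3.513 0.77 -2.656
endloop
endfacet
facet normal -0.020 0.814 -0.581
outer loop
vertex -2.629 0.882 -2.53
vertex -3.513 0.77 -2.656
vertex -3.494 2.119 -0.766
endloop
endfacet
facet normal 0.181 -0.812 -0.555
outer loop
vertex -3.513 0.77 -2.656
vertex -3.106 0.381 -1.954
vertex -3.99 0.27 -2.08
endloop
endfacet
facet normal -0.840 0.445 -0.309
outer loop
vertex -3.513 0.77 -2.656
vertex -3.99 0.27 -2.08
vertex -3.494 2.119 -0.766
endloop
endfacet
facet normal 0.181 -0.812 -0.555
outer loop
vertex -3.99 0.27 -2.08
vertex -3.106 0.381 -1.954
vertex -3.582 -0.119 -1.378
endloop
endfacet
facet normal -0.882 -0.092 0.462
outer loop
vertex -3.99 0.27 -2.08
vertex -3.582 -0.119 -1.378
vertex -3.494 2.119 -0.766
endloop
endfacet
facet normal 0.182 -0.812 -0.555
outer loop
vertex -3.582 -0.119 -1.378
vertex -3.106 0.381 -1.954
vertex -2.698 -0.007 -1.252
endloop
endfacet
facet normal -0.104 -0.259 0.960
outer loop
vertex -3.582 -0.119 -1.378
vertex -2.698 -0.007 -1.252
vertex -3.494 2.119 -0.766
endloop
endfacet
facet normal 0.182 -0.812 -0.555
outer loop
vertex -2.698 -0.007 -1.252
vertex -3.106 0.381 -1.954
vertex -2.222 0.493 -1.828
endloop
endfacet
facet normal 0.717 0.111 0.689
outer loop
vertex -2.698 -0.007 -1.252
vertex -2.222 0.493 -1.828
vertex -3.494 2.119 -0.766
endloop
endfacet
facet normal 0.182 -0.812 -0.555
outer loop
vertex -2.222 0.493 -1.828
vertex -3.106 0.381 -1.954
vertex -2.629 0.882 -2.53
endloop
endfacet
facet normal 0.758 0.647 -0.081
outer loop
vertex -2.222 0.493 -1.828
vertex -2.629 0.882 -2.53
vertex -3.494 2.119 -0.766
endloop
endfacet

endsolid


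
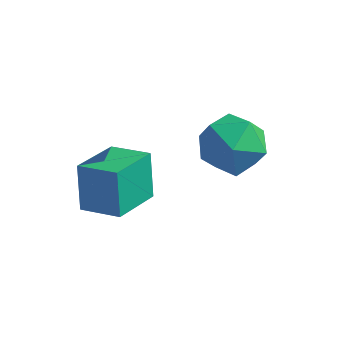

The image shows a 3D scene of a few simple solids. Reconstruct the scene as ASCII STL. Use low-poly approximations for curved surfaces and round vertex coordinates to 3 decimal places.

solid 
facet normal -0.968 0.055 -0.243
outer loop
vertex 0.474 -0.056 -2.043
vertex 0.694 1.504 -2.565
vertex 0.786 -0.554 -3.401
endloop
endfacet
facet normal -0.133 -0.940 0.314
outer loop
vertex 2.006 -0.624 -3.095
vertex 0.474 -0.056 -2.043
vertex 0.786 -0.554 -3.401
endloop
endfacet
facet normal -0.968 0.055 -0.243
outer loop
vertex 0.786 -0.554 -3.401
vertex 0.694 1.504 -2.565
vertex 1.006 1.006 -3.923
endloop
endfacet
facet normal 0.211 -0.337 -0.918
outer loop
vertex 1.006 1.006 -3.923
vertex 2.006 -0.624 -3.095
vertex 0.786 -0.554 -3.401
endloop
endfacet
facet normal -0.211 0.337 0.918
outer loop
vertex 0.474 -0.056 -2.043
vertex 1.914 1.434 -2.259
vertex 0.694 1.504 -2.565
endloop
endfacet
facet normal -0.133 -0.940 0.314
outer loop
vertex 1.694 -0.126 -1.737
vertex 0.474 -0.056 -2.043
vertex 2.006 -0.624 -3.095
endloop
endfacet
facet normal -0.211 0.337 0.918
outer loop
vertex 1.694 -0.126 -1.737
vertex 1.914 1.434 -2.259
vertex 0.474 -0.056 -2.043
endloop
endfacet
facet normal 0.133 0.940 -0.314
outer loop
vertex 0.694 1.504 -2.565
vertex 1.914 1.434 -2.259
vertex 1.006 1.006 -3.923
endloop
endfacet
facet normal 0.211 -0.337 -0.918
outer loop
vertex 2.226 0.936 -3.617
vertex 2.006 -0.624 -3.095
vertex 1.006 1.006 -3.923
endloop
endfacet
facet normal 0.133 0.940 -0.314
outer loop
vertex 1.006 1.006 -3.923
vertex 1.914 1.434 -2.259
vertex 2.226 0.936 -3.617
endloop
endfacet
facet normal 0.968 -0.055 0.243
outer loop
vertex 2.226 0.936 -3.617
vertex 1.694 -0.126 -1.737
vertex 2.006 -0.624 -3.095
endloop
endfacet
facet normal 0.968 -0.055 0.243
outer loop
vertex 1.914 1.434 -2.259
vertex 1.694 -0.126 -1.737
vertex 2.226 0.936 -3.617
endloop
endfacet
facet normal -0.843 0.273 0.463
outer loop
vertex 2.602 3.093 -2.737
vertex 3.037 2.793 -1.768
vertex 3.169 3.826 -2.136
endloop
endfacet
facet normal -0.734 0.668 -0.122
outer loop
vertex 2.602 3.093 -2.737
vertex 3.169 3.826 -2.136
vertex 3.31 3.782 -3.23
endloop
endfacet
facet normal -0.696 0.227 -0.682
outer loop
vertex 2.602 3.093 -2.737
vertex 3.31 3.782 -3.23
vertex 3.266 2.723 -3.538
endloop
endfacet
facet normal -0.781 -0.440 -0.444
outer loop
vertex 2.602 3.093 -2.737
vertex 3.266 2.723 -3.538
vertex 3.097 2.112 -2.634
endloop
endfacet
facet normal -0.872 -0.412 0.264
outer loop
vertex 2.602 3.093 -2.737
vertex 3.097 2.112 -2.634
vertex 3.037 2.793 -1.768
endloop
endfacet
facet normal -0.103 0.993 -0.053
outer loop
vertex 3.31 3.782 -3.23
vertex 3.169 3.826 -2.136
vertex 4.183 3.908 -2.566
endloop
endfacet
facet normal -0.279 0.354 0.893
outer loop
vertex 3.169 3.826 -2.136
vertex 3.037 2.793 -1.768
vertex 4.014 3.297 -1.662
endloop
endfacet
facet normal -0.325 -0.754 0.571
outer loop
vertex 3.037 2.793 -1.768
vertex 3.097 2.112 -2.634
vertex 3.97 2.238 -1.97
endloop
endfacet
facet normal -0.179 -0.799 -0.574
outer loop
vertex 3.097 2.112 -2.634
vertex 3.266 2.723 -3.538
vertex 4.111 2.194 -3.064
endloop
endfacet
facet normal -0.041 0.281 -0.959
outer loop
vertex 3.266 2.723 -3.538
vertex 3.31 3.782 -3.23
vertex 4.243 3.227 -3.432
endloop
endfacet
facet normal 0.781 0.440 0.444
outer loop
vertex 4.678 2.927 -2.463
vertex 4.183 3.908 -2.566
vertex 4.014 3.297 -1.662
endloop
endfacet
facet normal 0.696 -0.227 0.682
outer loop
vertex 4.678 2.927 -2.463
vertex 4.014 3.297 -1.662
vertex 3.97 2.238 -1.97
endloop
endfacet
facet normal 0.734 -0.668 0.122
outer loop
vertex 4.678 2.927 -2.463
vertex 3.97 2.238 -1.97
vertex 4.111 2.194 -3.064
endloop
endfacet
facet normal 0.843 -0.273 -0.463
outer loop
vertex 4.678 2.927 -2.463
vertex 4.111 2.194 -3.064
vertex 4.243 3.227 -3.432
endloop
endfacet
facet normal 0.872 0.412 -0.264
outer loop
vertex 4.678 2.927 -2.463
vertex 4.243 3.227 -3.432
vertex 4.183 3.908 -2.566
endloop
endfacet
facet normal 0.179 0.799 0.574
outer loop
vertex 4.014 3.297 -1.662
vertex 4.183 3.908 -2.566
vertex 3.169 3.826 -2.136
endloop
endfacet
facet normal 0.041 -0.281 0.959
outer loop
vertex 3.97 2.238 -1.97
vertex 4.014 3.297 -1.662
vertex 3.037 2.793 -1.768
endloop
endfacet
facet normal 0.103 -0.993 0.053
outer loop
vertex 4.111 2.194 -3.064
vertex 3.97 2.238 -1.97
vertex 3.097 2.112 -2.634
endloop
endfacet
facet normal 0.279 -0.354 -0.893
outer loop
vertex 4.243 3.227 -3.432
vertex 4.111 2.194 -3.064
vertex 3.266 2.723 -3.538
endloop
endfacet
facet normal 0.325 0.754 -0.571
outer loop
vertex 4.183 3.908 -2.566
vertex 4.243 3.227 -3.432
vertex 3.31 3.782 -3.23
endloop
endfacet

endsolid


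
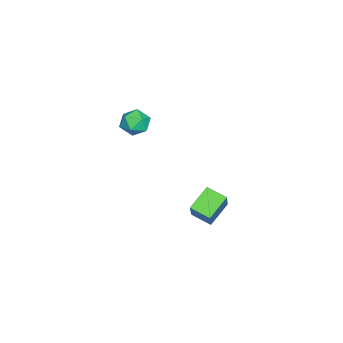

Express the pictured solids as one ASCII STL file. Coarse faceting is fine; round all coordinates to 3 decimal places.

solid 
facet normal 0.100 0.961 0.259
outer loop
vertex -1.931 -1.532 1.679
vertex -2.517 -1.571 2.049
vertex -1.907 -1.715 2.348
endloop
endfacet
facet normal 0.736 0.659 0.154
outer loop
vertex -1.931 -1.532 1.679
vertex -1.907 -1.715 2.348
vertex -1.513 -2.047 1.884
endloop
endfacet
facet normal 0.755 0.408 -0.514
outer loop
vertex -1.931 -1.532 1.679
vertex -1.513 -2.047 1.884
vertex -1.879 -2.109 1.297
endloop
endfacet
facet normal 0.127 0.555 -0.822
outer loop
vertex -1.931 -1.532 1.679
vertex -1.879 -2.109 1.297
vertex -2.5 -1.815 1.4
endloop
endfacet
facet normal -0.277 0.897 -0.344
outer loop
vertex -1.931 -1.532 1.679
vertex -2.5 -1.815 1.4
vertex -2.517 -1.571 2.049
endloop
endfacet
facet normal 0.794 0.105 0.599
outer loop
vertex -1.513 -2.047 1.884
vertex -1.907 -1.715 2.348
vertex -1.84 -2.405 2.38
endloop
endfacet
facet normal -0.237 0.594 0.769
outer loop
vertex -1.907 -1.715 2.348
vertex -2.517 -1.571 2.049
vertex -2.461 -2.111 2.483
endloop
endfacet
facet normal -0.848 0.489 -0.206
outer loop
vertex -2.517 -1.571 2.049
vertex -2.5 -1.815 1.4
vertex -2.827 -2.173 1.896
endloop
endfacet
facet normal -0.193 -0.064 -0.979
outer loop
vertex -2.5 -1.815 1.4
vertex -1.879 -2.109 1.297
vertex -2.433 -2.505 1.432
endloop
endfacet
facet normal 0.823 -0.301 -0.481
outer loop
vertex -1.879 -2.109 1.297
vertex -1.513 -2.047 1.884
vertex -1.823 -2.649 1.731
endloop
endfacet
facet normal -0.127 -0.555 0.822
outer loop
vertex -2.409 -2.688 2.101
vertex -1.84 -2.405 2.38
vertex -2.461 -2.111 2.483
endloop
endfacet
facet normal -0.755 -0.408 0.514
outer loop
vertex -2.409 -2.688 2.101
vertex -2.461 -2.111 2.483
vertex -2.827 -2.173 1.896
endloop
endfacet
facet normal -0.736 -0.659 -0.154
outer loop
vertex -2.409 -2.688 2.101
vertex -2.827 -2.173 1.896
vertex -2.433 -2.505 1.432
endloop
endfacet
facet normal -0.100 -0.961 -0.259
outer loop
vertex -2.409 -2.688 2.101
vertex -2.433 -2.505 1.432
vertex -1.823 -2.649 1.731
endloop
endfacet
facet normal 0.277 -0.897 0.344
outer loop
vertex -2.409 -2.688 2.101
vertex -1.823 -2.649 1.731
vertex -1.84 -2.405 2.38
endloop
endfacet
facet normal 0.193 0.064 0.979
outer loop
vertex -2.461 -2.111 2.483
vertex -1.84 -2.405 2.38
vertex -1.907 -1.715 2.348
endloop
endfacet
facet normal -0.823 0.301 0.481
outer loop
vertex -2.827 -2.173 1.896
vertex -2.461 -2.111 2.483
vertex -2.517 -1.571 2.049
endloop
endfacet
facet normal -0.794 -0.105 -0.599
outer loop
vertex -2.433 -2.505 1.432
vertex -2.827 -2.173 1.896
vertex -2.5 -1.815 1.4
endloop
endfacet
facet normal 0.237 -0.594 -0.769
outer loop
vertex -1.823 -2.649 1.731
vertex -2.433 -2.505 1.432
vertex -1.879 -2.109 1.297
endloop
endfacet
facet normal 0.848 -0.489 0.206
outer loop
vertex -1.84 -2.405 2.38
vertex -1.823 -2.649 1.731
vertex -1.513 -2.047 1.884
endloop
endfacet
facet normal -0.606 -0.162 -0.779
outer loop
vertex -4.129 0.332 -3.292
vertex -3.975 1.229 -3.598
vertex -3.156 -0.066 -3.967
endloop
endfacet
facet normal -0.161 -0.934 0.319
outer loop
vertex -2.265 0.171 -2.822
vertex -4.129 0.332 -3.292
vertex -3.156 -0.066 -3.967
endloop
endfacet
facet normal -0.606 -0.161 -0.779
outer loop
vertex -3.156 -0.066 -3.967
vertex -3.975 1.229 -3.598
vertex -3.001 0.83 -4.273
endloop
endfacet
facet normal 0.779 -0.319 -0.540
outer loop
vertex -3.001 0.83 -4.273
vertex -2.265 0.171 -2.822
vertex -3.156 -0.066 -3.967
endloop
endfacet
facet normal -0.779 0.318 0.540
outer loop
vertex -4.129 0.332 -3.292
vertex -3.084 1.466 -2.453
vertex -3.975 1.229 -3.598
endloop
endfacet
facet normal -0.161 -0.934 0.319
outer loop
vertex -3.239 0.57 -2.147
vertex -4.129 0.332 -3.292
vertex -2.265 0.171 -2.822
endloop
endfacet
facet normal -0.779 0.319 0.539
outer loop
vertex -3.239 0.57 -2.147
vertex -3.084 1.466 -2.453
vertex -4.129 0.332 -3.292
endloop
endfacet
facet normal 0.162 0.934 -0.319
outer loop
vertex -3.975 1.229 -3.598
vertex -3.084 1.466 -2.453
vertex -3.001 0.83 -4.273
endloop
endfacet
facet normal 0.779 -0.318 -0.540
outer loop
vertex -2.111 1.068 -3.128
vertex -2.265 0.171 -2.822
vertex -3.001 0.83 -4.273
endloop
endfacet
facet normal 0.161 0.934 -0.319
outer loop
vertex -3.001 0.83 -4.273
vertex -3.084 1.466 -2.453
vertex -2.111 1.068 -3.128
endloop
endfacet
facet normal 0.606 0.162 0.779
outer loop
vertex -2.111 1.068 -3.128
vertex -3.239 0.57 -2.147
vertex -2.265 0.171 -2.822
endloop
endfacet
facet normal 0.606 0.161 0.779
outer loop
vertex -3.084 1.466 -2.453
vertex -3.239 0.57 -2.147
vertex -2.111 1.068 -3.128
endloop
endfacet

endsolid


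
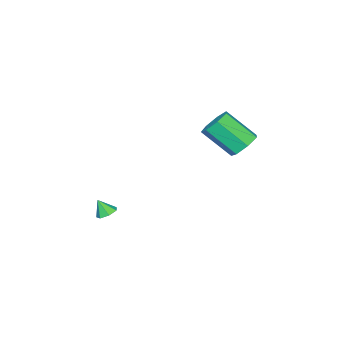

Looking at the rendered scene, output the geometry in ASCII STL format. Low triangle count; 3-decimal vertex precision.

solid 
facet normal -0.153 0.478 -0.865
outer loop
vertex 2.514 -2.42 -4.421
vertex 1.892 -2.456 -4.331
vertex 2.289 -2.002 -4.15
endloop
endfacet
facet normal 0.860 0.145 0.490
outer loop
vertex 2.514 -2.42 -4.421
vertex 2.289 -2.002 -4.15
vertex 2.048 -2.944 -3.449
endloop
endfacet
facet normal -0.153 0.479 -0.864
outer loop
vertex 2.289 -2.002 -4.15
vertex 1.892 -2.456 -4.331
vertex 1.765 -1.926 -4.015
endloop
endfacet
facet normal 0.283 0.525 0.803
outer loop
vertex 2.289 -2.002 -4.15
vertex 1.765 -1.926 -4.015
vertex 2.048 -2.944 -3.449
endloop
endfacet
facet normal -0.153 0.479 -0.865
outer loop
vertex 1.765 -1.926 -4.015
vertex 1.892 -2.456 -4.331
vertex 1.336 -2.249 -4.118
endloop
endfacet
facet normal -0.451 0.335 0.828
outer loop
vertex 1.765 -1.926 -4.015
vertex 1.336 -2.249 -4.118
vertex 2.048 -2.944 -3.449
endloop
endfacet
facet normal -0.153 0.478 -0.865
outer loop
vertex 1.336 -2.249 -4.118
vertex 1.892 -2.456 -4.331
vertex 1.326 -2.728 -4.381
endloop
endfacet
facet normal -0.789 -0.283 0.546
outer loop
vertex 1.336 -2.249 -4.118
vertex 1.326 -2.728 -4.381
vertex 2.048 -2.944 -3.449
endloop
endfacet
facet normal -0.154 0.479 -0.864
outer loop
vertex 1.326 -2.728 -4.381
vertex 1.892 -2.456 -4.331
vertex 1.742 -3.002 -4.607
endloop
endfacet
facet normal -0.476 -0.863 0.169
outer loop
vertex 1.326 -2.728 -4.381
vertex 1.742 -3.002 -4.607
vertex 2.048 -2.944 -3.449
endloop
endfacet
facet normal -0.152 0.479 -0.865
outer loop
vertex 1.742 -3.002 -4.607
vertex 1.892 -2.456 -4.331
vertex 2.27 -2.865 -4.624
endloop
endfacet
facet normal 0.251 -0.968 -0.018
outer loop
vertex 1.742 -3.002 -4.607
vertex 2.27 -2.865 -4.624
vertex 2.048 -2.944 -3.449
endloop
endfacet
facet normal -0.153 0.478 -0.865
outer loop
vertex 2.27 -2.865 -4.624
vertex 1.892 -2.456 -4.331
vertex 2.514 -2.42 -4.421
endloop
endfacet
facet normal 0.845 -0.520 0.125
outer loop
vertex 2.27 -2.865 -4.624
vertex 2.514 -2.42 -4.421
vertex 2.048 -2.944 -3.449
endloop
endfacet
facet normal -0.219 0.714 -0.665
outer loop
vertex -0.196 4.886 2.243
vertex -0.784 4.298 1.805
vertex -0.968 4.895 2.507
endloop
endfacet
facet normal 0.238 0.700 0.673
outer loop
vertex -0.196 4.886 2.243
vertex -0.968 4.895 2.507
vertex 0.273 3.35 3.673
endloop
endfacet
facet normal 0.239 0.700 0.673
outer loop
vertex 0.273 3.35 3.673
vertex -0.968 4.895 2.507
vertex -0.499 3.36 3.937
endloop
endfacet
facet normal 0.218 -0.714 0.665
outer loop
vertex 0.273 3.35 3.673
vertex -0.499 3.36 3.937
vertex -0.316 2.762 3.235
endloop
endfacet
facet normal -0.218 0.715 -0.665
outer loop
vertex -0.968 4.895 2.507
vertex -0.784 4.298 1.805
vertex -1.602 4.455 2.242
endloop
endfacet
facet normal -0.591 0.446 0.672
outer loop
vertex -0.968 4.895 2.507
vertex -1.602 4.455 2.242
vertex -0.499 3.36 3.937
endloop
endfacet
facet normal -0.591 0.446 0.672
outer loop
vertex -0.499 3.36 3.937
vertex -1.602 4.455 2.242
vertex -1.133 2.92 3.672
endloop
endfacet
facet normal 0.218 -0.714 0.665
outer loop
vertex -0.499 3.36 3.937
vertex -1.133 2.92 3.672
vertex -0.316 2.762 3.235
endloop
endfacet
facet normal -0.218 0.714 -0.665
outer loop
vertex -1.602 4.455 2.242
vertex -0.784 4.298 1.805
vertex -1.62 3.896 1.648
endloop
endfacet
facet normal -0.976 -0.144 0.165
outer loop
vertex -1.602 4.455 2.242
vertex -1.62 3.896 1.648
vertex -1.133 2.92 3.672
endloop
endfacet
facet normal -0.976 -0.144 0.165
outer loop
vertex -1.133 2.92 3.672
vertex -1.62 3.896 1.648
vertex -1.151 2.361 3.078
endloop
endfacet
facet normal 0.218 -0.714 0.665
outer loop
vertex -1.133 2.92 3.672
vertex -1.151 2.361 3.078
vertex -0.316 2.762 3.235
endloop
endfacet
facet normal -0.219 0.714 -0.665
outer loop
vertex -1.62 3.896 1.648
vertex -0.784 4.298 1.805
vertex -1.009 3.64 1.172
endloop
endfacet
facet normal -0.625 -0.626 -0.466
outer loop
vertex -1.62 3.896 1.648
vertex -1.009 3.64 1.172
vertex -1.151 2.361 3.078
endloop
endfacet
facet normal -0.626 -0.625 -0.466
outer loop
vertex -1.151 2.361 3.078
vertex -1.009 3.64 1.172
vertex -0.54 2.104 2.602
endloop
endfacet
facet normal 0.218 -0.714 0.665
outer loop
vertex -1.151 2.361 3.078
vertex -0.54 2.104 2.602
vertex -0.316 2.762 3.235
endloop
endfacet
facet normal -0.218 0.714 -0.665
outer loop
vertex -1.009 3.64 1.172
vertex -0.784 4.298 1.805
vertex -0.229 3.879 1.173
endloop
endfacet
facet normal 0.196 -0.636 -0.747
outer loop
vertex -1.009 3.64 1.172
vertex -0.229 3.879 1.173
vertex -0.54 2.104 2.602
endloop
endfacet
facet normal 0.196 -0.636 -0.747
outer loop
vertex -0.54 2.104 2.602
vertex -0.229 3.879 1.173
vertex 0.24 2.343 2.603
endloop
endfacet
facet normal 0.218 -0.714 0.665
outer loop
vertex -0.54 2.104 2.602
vertex 0.24 2.343 2.603
vertex -0.316 2.762 3.235
endloop
endfacet
facet normal -0.218 0.715 -0.665
outer loop
vertex -0.229 3.879 1.173
vertex -0.784 4.298 1.805
vertex 0.133 4.433 1.65
endloop
endfacet
facet normal 0.869 -0.168 -0.465
outer loop
vertex -0.229 3.879 1.173
vertex 0.133 4.433 1.65
vertex 0.24 2.343 2.603
endloop
endfacet
facet normal 0.869 -0.167 -0.465
outer loop
vertex 0.24 2.343 2.603
vertex 0.133 4.433 1.65
vertex 0.602 2.898 3.08
endloop
endfacet
facet normal 0.218 -0.714 0.665
outer loop
vertex 0.24 2.343 2.603
vertex 0.602 2.898 3.08
vertex -0.316 2.762 3.235
endloop
endfacet
facet normal -0.218 0.714 -0.666
outer loop
vertex 0.133 4.433 1.65
vertex -0.784 4.298 1.805
vertex -0.196 4.886 2.243
endloop
endfacet
facet normal 0.889 0.427 0.167
outer loop
vertex 0.133 4.433 1.65
vertex -0.196 4.886 2.243
vertex 0.602 2.898 3.08
endloop
endfacet
facet normal 0.889 0.427 0.167
outer loop
vertex 0.602 2.898 3.08
vertex -0.196 4.886 2.243
vertex 0.273 3.35 3.673
endloop
endfacet
facet normal 0.218 -0.714 0.665
outer loop
vertex 0.602 2.898 3.08
vertex 0.273 3.35 3.673
vertex -0.316 2.762 3.235
endloop
endfacet

endsolid


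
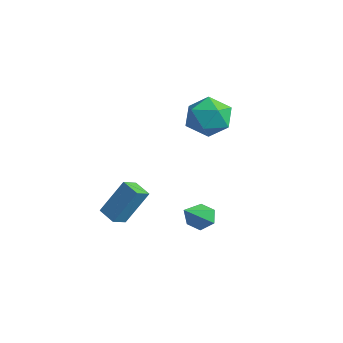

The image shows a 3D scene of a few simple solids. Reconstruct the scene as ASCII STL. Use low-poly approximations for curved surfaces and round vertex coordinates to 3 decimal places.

solid 
facet normal -0.438 0.656 -0.614
outer loop
vertex 1.592 0.466 -1.557
vertex 1.2 0.709 -1.018
vertex 1.832 1.001 -1.157
endloop
endfacet
facet normal 0.925 -0.155 -0.348
outer loop
vertex 1.592 0.466 -1.557
vertex 1.832 1.001 -1.157
vertex 2.08 -0.609 0.218
endloop
endfacet
facet normal -0.438 0.656 -0.614
outer loop
vertex 1.832 1.001 -1.157
vertex 1.2 0.709 -1.018
vertex 1.44 1.244 -0.618
endloop
endfacet
facet normal 0.806 0.451 0.383
outer loop
vertex 1.832 1.001 -1.157
vertex 1.44 1.244 -0.618
vertex 2.08 -0.609 0.218
endloop
endfacet
facet normal -0.438 0.656 -0.615
outer loop
vertex 1.44 1.244 -0.618
vertex 1.2 0.709 -1.018
vertex 0.808 0.953 -0.478
endloop
endfacet
facet normal 0.011 0.414 0.910
outer loop
vertex 1.44 1.244 -0.618
vertex 0.808 0.953 -0.478
vertex 2.08 -0.609 0.218
endloop
endfacet
facet normal -0.438 0.656 -0.615
outer loop
vertex 0.808 0.953 -0.478
vertex 1.2 0.709 -1.018
vertex 0.568 0.418 -0.878
endloop
endfacet
facet normal -0.668 -0.229 0.708
outer loop
vertex 0.808 0.953 -0.478
vertex 0.568 0.418 -0.878
vertex 2.08 -0.609 0.218
endloop
endfacet
facet normal -0.438 0.656 -0.615
outer loop
vertex 0.568 0.418 -0.878
vertex 1.2 0.709 -1.018
vertex 0.96 0.174 -1.418
endloop
endfacet
facet normal -0.551 -0.835 -0.023
outer loop
vertex 0.568 0.418 -0.878
vertex 0.96 0.174 -1.418
vertex 2.08 -0.609 0.218
endloop
endfacet
facet normal -0.438 0.656 -0.614
outer loop
vertex 0.96 0.174 -1.418
vertex 1.2 0.709 -1.018
vertex 1.592 0.466 -1.557
endloop
endfacet
facet normal 0.247 -0.797 -0.551
outer loop
vertex 0.96 0.174 -1.418
vertex 1.592 0.466 -1.557
vertex 2.08 -0.609 0.218
endloop
endfacet
facet normal -0.936 -0.178 0.304
outer loop
vertex -0.446 -2.088 1.066
vertex -0.702 -1.365 0.7
vertex -0.797 -3.043 -0.574
endloop
endfacet
facet normal 0.303 -0.850 0.430
outer loop
vertex 0.082 -2.875 -0.86
vertex -0.446 -2.088 1.066
vertex -0.797 -3.043 -0.574
endloop
endfacet
facet normal -0.936 -0.178 0.305
outer loop
vertex -0.797 -3.043 -0.574
vertex -0.702 -1.365 0.7
vertex -1.054 -2.32 -0.94
endloop
endfacet
facet normal -0.182 -0.495 -0.850
outer loop
vertex -1.054 -2.32 -0.94
vertex 0.082 -2.875 -0.86
vertex -0.797 -3.043 -0.574
endloop
endfacet
facet normal 0.182 0.495 0.850
outer loop
vertex -0.446 -2.088 1.066
vertex 0.177 -1.197 0.414
vertex -0.702 -1.365 0.7
endloop
endfacet
facet normal 0.302 -0.851 0.430
outer loop
vertex 0.434 -1.92 0.78
vertex -0.446 -2.088 1.066
vertex 0.082 -2.875 -0.86
endloop
endfacet
facet normal 0.182 0.495 0.850
outer loop
vertex 0.434 -1.92 0.78
vertex 0.177 -1.197 0.414
vertex -0.446 -2.088 1.066
endloop
endfacet
facet normal -0.303 0.850 -0.430
outer loop
vertex -0.702 -1.365 0.7
vertex 0.177 -1.197 0.414
vertex -1.054 -2.32 -0.94
endloop
endfacet
facet normal -0.182 -0.495 -0.850
outer loop
vertex -0.174 -2.152 -1.226
vertex 0.082 -2.875 -0.86
vertex -1.054 -2.32 -0.94
endloop
endfacet
facet normal -0.302 0.850 -0.431
outer loop
vertex -1.054 -2.32 -0.94
vertex 0.177 -1.197 0.414
vertex -0.174 -2.152 -1.226
endloop
endfacet
facet normal 0.936 0.177 -0.304
outer loop
vertex -0.174 -2.152 -1.226
vertex 0.434 -1.92 0.78
vertex 0.082 -2.875 -0.86
endloop
endfacet
facet normal 0.936 0.179 -0.304
outer loop
vertex 0.177 -1.197 0.414
vertex 0.434 -1.92 0.78
vertex -0.174 -2.152 -1.226
endloop
endfacet
facet normal 0.322 0.418 0.850
outer loop
vertex -2.065 4.11 3.338
vertex -2.637 3.278 3.964
vertex -1.512 3.099 3.626
endloop
endfacet
facet normal 0.790 0.523 0.321
outer loop
vertex -2.065 4.11 3.338
vertex -1.512 3.099 3.626
vertex -1.377 3.561 2.54
endloop
endfacet
facet normal 0.453 0.867 -0.206
outer loop
vertex -2.065 4.11 3.338
vertex -1.377 3.561 2.54
vertex -2.418 4.026 2.207
endloop
endfacet
facet normal -0.223 0.975 -0.003
outer loop
vertex -2.065 4.11 3.338
vertex -2.418 4.026 2.207
vertex -3.197 3.85 3.087
endloop
endfacet
facet normal -0.304 0.697 0.649
outer loop
vertex -2.065 4.11 3.338
vertex -3.197 3.85 3.087
vertex -2.637 3.278 3.964
endloop
endfacet
facet normal 0.991 -0.115 0.074
outer loop
vertex -1.377 3.561 2.54
vertex -1.512 3.099 3.626
vertex -1.523 2.39 2.673
endloop
endfacet
facet normal 0.234 -0.285 0.929
outer loop
vertex -1.512 3.099 3.626
vertex -2.637 3.278 3.964
vertex -2.302 2.214 3.553
endloop
endfacet
facet normal -0.779 0.166 0.605
outer loop
vertex -2.637 3.278 3.964
vertex -3.197 3.85 3.087
vertex -3.343 2.679 3.22
endloop
endfacet
facet normal -0.647 0.615 -0.450
outer loop
vertex -3.197 3.85 3.087
vertex -2.418 4.026 2.207
vertex -3.208 3.141 2.134
endloop
endfacet
facet normal 0.446 0.441 -0.779
outer loop
vertex -2.418 4.026 2.207
vertex -1.377 3.561 2.54
vertex -2.083 2.962 1.796
endloop
endfacet
facet normal 0.223 -0.975 0.003
outer loop
vertex -2.655 2.13 2.422
vertex -1.523 2.39 2.673
vertex -2.302 2.214 3.553
endloop
endfacet
facet normal -0.453 -0.867 0.206
outer loop
vertex -2.655 2.13 2.422
vertex -2.302 2.214 3.553
vertex -3.343 2.679 3.22
endloop
endfacet
facet normal -0.790 -0.523 -0.321
outer loop
vertex -2.655 2.13 2.422
vertex -3.343 2.679 3.22
vertex -3.208 3.141 2.134
endloop
endfacet
facet normal -0.322 -0.418 -0.850
outer loop
vertex -2.655 2.13 2.422
vertex -3.208 3.141 2.134
vertex -2.083 2.962 1.796
endloop
endfacet
facet normal 0.304 -0.697 -0.649
outer loop
vertex -2.655 2.13 2.422
vertex -2.083 2.962 1.796
vertex -1.523 2.39 2.673
endloop
endfacet
facet normal 0.647 -0.615 0.450
outer loop
vertex -2.302 2.214 3.553
vertex -1.523 2.39 2.673
vertex -1.512 3.099 3.626
endloop
endfacet
facet normal -0.446 -0.441 0.779
outer loop
vertex -3.343 2.679 3.22
vertex -2.302 2.214 3.553
vertex -2.637 3.278 3.964
endloop
endfacet
facet normal -0.991 0.115 -0.074
outer loop
vertex -3.208 3.141 2.134
vertex -3.343 2.679 3.22
vertex -3.197 3.85 3.087
endloop
endfacet
facet normal -0.234 0.285 -0.929
outer loop
vertex -2.083 2.962 1.796
vertex -3.208 3.141 2.134
vertex -2.418 4.026 2.207
endloop
endfacet
facet normal 0.779 -0.166 -0.605
outer loop
vertex -1.523 2.39 2.673
vertex -2.083 2.962 1.796
vertex -1.377 3.561 2.54
endloop
endfacet

endsolid


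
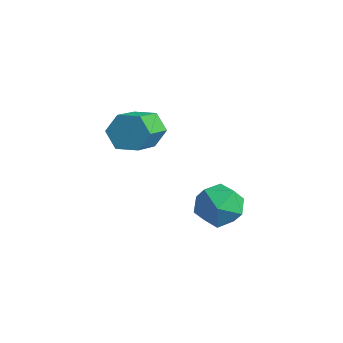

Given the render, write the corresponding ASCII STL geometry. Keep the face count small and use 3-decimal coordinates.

solid 
facet normal -0.904 0.427 0.031
outer loop
vertex -0.115 -0.531 -2.679
vertex -0.535 -1.462 -2.115
vertex -0.091 -0.566 -1.513
endloop
endfacet
facet normal -0.388 0.921 0.036
outer loop
vertex -0.115 -0.531 -2.679
vertex -0.091 -0.566 -1.513
vertex 0.828 -0.156 -2.104
endloop
endfacet
facet normal 0.006 0.833 -0.553
outer loop
vertex -0.115 -0.531 -2.679
vertex 0.828 -0.156 -2.104
vertex 0.952 -0.798 -3.07
endloop
endfacet
facet normal -0.266 0.286 -0.921
outer loop
vertex -0.115 -0.531 -2.679
vertex 0.952 -0.798 -3.07
vertex 0.109 -1.605 -3.077
endloop
endfacet
facet normal -0.828 0.035 -0.560
outer loop
vertex -0.115 -0.531 -2.679
vertex 0.109 -1.605 -3.077
vertex -0.535 -1.462 -2.115
endloop
endfacet
facet normal 0.030 0.799 0.601
outer loop
vertex 0.828 -0.156 -2.104
vertex -0.091 -0.566 -1.513
vertex 0.991 -0.855 -1.183
endloop
endfacet
facet normal -0.805 -0.000 0.594
outer loop
vertex -0.091 -0.566 -1.513
vertex -0.535 -1.462 -2.115
vertex 0.148 -1.662 -1.19
endloop
endfacet
facet normal -0.682 -0.636 -0.362
outer loop
vertex -0.535 -1.462 -2.115
vertex 0.109 -1.605 -3.077
vertex 0.272 -2.304 -2.156
endloop
endfacet
facet normal 0.227 -0.229 -0.946
outer loop
vertex 0.109 -1.605 -3.077
vertex 0.952 -0.798 -3.07
vertex 1.191 -1.894 -2.747
endloop
endfacet
facet normal 0.667 0.657 -0.351
outer loop
vertex 0.952 -0.798 -3.07
vertex 0.828 -0.156 -2.104
vertex 1.635 -0.998 -2.145
endloop
endfacet
facet normal 0.266 -0.286 0.921
outer loop
vertex 1.215 -1.929 -1.581
vertex 0.991 -0.855 -1.183
vertex 0.148 -1.662 -1.19
endloop
endfacet
facet normal -0.006 -0.833 0.553
outer loop
vertex 1.215 -1.929 -1.581
vertex 0.148 -1.662 -1.19
vertex 0.272 -2.304 -2.156
endloop
endfacet
facet normal 0.388 -0.921 -0.036
outer loop
vertex 1.215 -1.929 -1.581
vertex 0.272 -2.304 -2.156
vertex 1.191 -1.894 -2.747
endloop
endfacet
facet normal 0.904 -0.427 -0.031
outer loop
vertex 1.215 -1.929 -1.581
vertex 1.191 -1.894 -2.747
vertex 1.635 -0.998 -2.145
endloop
endfacet
facet normal 0.828 -0.035 0.560
outer loop
vertex 1.215 -1.929 -1.581
vertex 1.635 -0.998 -2.145
vertex 0.991 -0.855 -1.183
endloop
endfacet
facet normal -0.227 0.229 0.946
outer loop
vertex 0.148 -1.662 -1.19
vertex 0.991 -0.855 -1.183
vertex -0.091 -0.566 -1.513
endloop
endfacet
facet normal -0.667 -0.657 0.351
outer loop
vertex 0.272 -2.304 -2.156
vertex 0.148 -1.662 -1.19
vertex -0.535 -1.462 -2.115
endloop
endfacet
facet normal -0.030 -0.799 -0.601
outer loop
vertex 1.191 -1.894 -2.747
vertex 0.272 -2.304 -2.156
vertex 0.109 -1.605 -3.077
endloop
endfacet
facet normal 0.805 0.000 -0.594
outer loop
vertex 1.635 -0.998 -2.145
vertex 1.191 -1.894 -2.747
vertex 0.952 -0.798 -3.07
endloop
endfacet
facet normal 0.682 0.636 0.362
outer loop
vertex 0.991 -0.855 -1.183
vertex 1.635 -0.998 -2.145
vertex 0.828 -0.156 -2.104
endloop
endfacet
facet normal -0.399 0.793 -0.461
outer loop
vertex -1.306 -2.94 1.199
vertex -1.964 -2.898 1.841
vertex -1.177 -2.435 1.957
endloop
endfacet
facet normal 0.906 0.265 -0.331
outer loop
vertex -1.306 -2.94 1.199
vertex -1.177 -2.435 1.957
vertex -0.579 -4.383 2.036
endloop
endfacet
facet normal 0.906 0.265 -0.331
outer loop
vertex -0.579 -4.383 2.036
vertex -1.177 -2.435 1.957
vertex -0.45 -3.878 2.794
endloop
endfacet
facet normal 0.401 -0.793 0.460
outer loop
vertex -0.579 -4.383 2.036
vertex -0.45 -3.878 2.794
vertex -1.236 -4.342 2.679
endloop
endfacet
facet normal -0.399 0.794 -0.459
outer loop
vertex -1.177 -2.435 1.957
vertex -1.964 -2.898 1.841
vertex -1.835 -2.394 2.6
endloop
endfacet
facet normal 0.574 0.608 0.549
outer loop
vertex -1.177 -2.435 1.957
vertex -1.835 -2.394 2.6
vertex -0.45 -3.878 2.794
endloop
endfacet
facet normal 0.574 0.608 0.548
outer loop
vertex -0.45 -3.878 2.794
vertex -1.835 -2.394 2.6
vertex -1.107 -3.837 3.437
endloop
endfacet
facet normal 0.401 -0.793 0.460
outer loop
vertex -0.45 -3.878 2.794
vertex -1.107 -3.837 3.437
vertex -1.236 -4.342 2.679
endloop
endfacet
facet normal -0.400 0.793 -0.459
outer loop
vertex -1.835 -2.394 2.6
vertex -1.964 -2.898 1.841
vertex -2.621 -2.857 2.484
endloop
endfacet
facet normal -0.332 0.343 0.879
outer loop
vertex -1.835 -2.394 2.6
vertex -2.621 -2.857 2.484
vertex -1.107 -3.837 3.437
endloop
endfacet
facet normal -0.331 0.343 0.879
outer loop
vertex -1.107 -3.837 3.437
vertex -2.621 -2.857 2.484
vertex -1.894 -4.3 3.321
endloop
endfacet
facet normal 0.399 -0.793 0.461
outer loop
vertex -1.107 -3.837 3.437
vertex -1.894 -4.3 3.321
vertex -1.236 -4.342 2.679
endloop
endfacet
facet normal -0.401 0.793 -0.460
outer loop
vertex -2.621 -2.857 2.484
vertex -1.964 -2.898 1.841
vertex -2.75 -3.362 1.726
endloop
endfacet
facet normal -0.906 -0.265 0.331
outer loop
vertex -2.621 -2.857 2.484
vertex -2.75 -3.362 1.726
vertex -1.894 -4.3 3.321
endloop
endfacet
facet normal -0.906 -0.265 0.331
outer loop
vertex -1.894 -4.3 3.321
vertex -2.75 -3.362 1.726
vertex -2.023 -4.805 2.563
endloop
endfacet
facet normal 0.399 -0.793 0.461
outer loop
vertex -1.894 -4.3 3.321
vertex -2.023 -4.805 2.563
vertex -1.236 -4.342 2.679
endloop
endfacet
facet normal -0.401 0.793 -0.460
outer loop
vertex -2.75 -3.362 1.726
vertex -1.964 -2.898 1.841
vertex -2.093 -3.403 1.083
endloop
endfacet
facet normal -0.575 -0.608 -0.548
outer loop
vertex -2.75 -3.362 1.726
vertex -2.093 -3.403 1.083
vertex -2.023 -4.805 2.563
endloop
endfacet
facet normal -0.574 -0.608 -0.549
outer loop
vertex -2.023 -4.805 2.563
vertex -2.093 -3.403 1.083
vertex -1.365 -4.846 1.92
endloop
endfacet
facet normal 0.399 -0.794 0.459
outer loop
vertex -2.023 -4.805 2.563
vertex -1.365 -4.846 1.92
vertex -1.236 -4.342 2.679
endloop
endfacet
facet normal -0.399 0.793 -0.461
outer loop
vertex -2.093 -3.403 1.083
vertex -1.964 -2.898 1.841
vertex -1.306 -2.94 1.199
endloop
endfacet
facet normal 0.331 -0.343 -0.879
outer loop
vertex -2.093 -3.403 1.083
vertex -1.306 -2.94 1.199
vertex -1.365 -4.846 1.92
endloop
endfacet
facet normal 0.332 -0.343 -0.879
outer loop
vertex -1.365 -4.846 1.92
vertex -1.306 -2.94 1.199
vertex -0.579 -4.383 2.036
endloop
endfacet
facet normal 0.400 -0.793 0.459
outer loop
vertex -1.365 -4.846 1.92
vertex -0.579 -4.383 2.036
vertex -1.236 -4.342 2.679
endloop
endfacet

endsolid


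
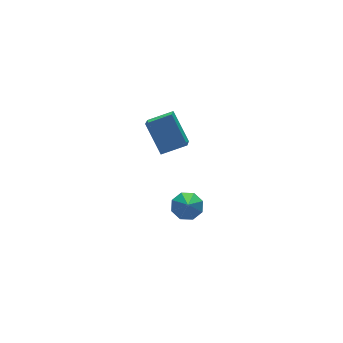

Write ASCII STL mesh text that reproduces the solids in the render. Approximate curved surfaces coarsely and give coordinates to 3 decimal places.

solid 
facet normal -0.471 -0.693 0.546
outer loop
vertex 2.91 3.88 -0.873
vertex 1.521 4.375 -1.442
vertex 3.081 2.459 -2.531
endloop
endfacet
facet normal 0.878 -0.314 0.360
outer loop
vertex 3.779 3.485 -3.338
vertex 2.91 3.88 -0.873
vertex 3.081 2.459 -2.531
endloop
endfacet
facet normal -0.471 -0.693 0.546
outer loop
vertex 3.081 2.459 -2.531
vertex 1.521 4.375 -1.442
vertex 1.693 2.954 -3.099
endloop
endfacet
facet normal 0.078 -0.649 -0.757
outer loop
vertex 1.693 2.954 -3.099
vertex 3.779 3.485 -3.338
vertex 3.081 2.459 -2.531
endloop
endfacet
facet normal -0.079 0.649 0.757
outer loop
vertex 2.91 3.88 -0.873
vertex 2.219 5.401 -2.249
vertex 1.521 4.375 -1.442
endloop
endfacet
facet normal 0.879 -0.313 0.360
outer loop
vertex 3.607 4.906 -1.681
vertex 2.91 3.88 -0.873
vertex 3.779 3.485 -3.338
endloop
endfacet
facet normal -0.078 0.649 0.757
outer loop
vertex 3.607 4.906 -1.681
vertex 2.219 5.401 -2.249
vertex 2.91 3.88 -0.873
endloop
endfacet
facet normal -0.878 0.314 -0.360
outer loop
vertex 1.521 4.375 -1.442
vertex 2.219 5.401 -2.249
vertex 1.693 2.954 -3.099
endloop
endfacet
facet normal 0.079 -0.649 -0.757
outer loop
vertex 2.39 3.98 -3.907
vertex 3.779 3.485 -3.338
vertex 1.693 2.954 -3.099
endloop
endfacet
facet normal -0.879 0.314 -0.360
outer loop
vertex 1.693 2.954 -3.099
vertex 2.219 5.401 -2.249
vertex 2.39 3.98 -3.907
endloop
endfacet
facet normal 0.471 0.693 -0.546
outer loop
vertex 2.39 3.98 -3.907
vertex 3.607 4.906 -1.681
vertex 3.779 3.485 -3.338
endloop
endfacet
facet normal 0.471 0.693 -0.546
outer loop
vertex 2.219 5.401 -2.249
vertex 3.607 4.906 -1.681
vertex 2.39 3.98 -3.907
endloop
endfacet
facet normal 0.312 0.589 -0.745
outer loop
vertex 0.591 -2.491 -1.369
vertex -0.021 -2.825 -1.889
vertex 0.019 -2.152 -1.34
endloop
endfacet
facet normal 0.187 0.234 0.954
outer loop
vertex 0.591 -2.491 -1.369
vertex 0.019 -2.152 -1.34
vertex -0.439 -3.615 -0.891
endloop
endfacet
facet normal 0.312 0.589 -0.745
outer loop
vertex 0.019 -2.152 -1.34
vertex -0.021 -2.825 -1.889
vertex -0.576 -2.207 -1.633
endloop
endfacet
facet normal -0.436 0.386 0.813
outer loop
vertex 0.019 -2.152 -1.34
vertex -0.576 -2.207 -1.633
vertex -0.439 -3.615 -0.891
endloop
endfacet
facet normal 0.312 0.589 -0.745
outer loop
vertex -0.576 -2.207 -1.633
vertex -0.021 -2.825 -1.889
vertex -0.847 -2.624 -2.076
endloop
endfacet
facet normal -0.897 0.135 0.422
outer loop
vertex -0.576 -2.207 -1.633
vertex -0.847 -2.624 -2.076
vertex -0.439 -3.615 -0.891
endloop
endfacet
facet normal 0.312 0.590 -0.745
outer loop
vertex -0.847 -2.624 -2.076
vertex -0.021 -2.825 -1.889
vertex -0.633 -3.159 -2.41
endloop
endfacet
facet normal -0.927 -0.375 0.006
outer loop
vertex -0.847 -2.624 -2.076
vertex -0.633 -3.159 -2.41
vertex -0.439 -3.615 -0.891
endloop
endfacet
facet normal 0.313 0.589 -0.745
outer loop
vertex -0.633 -3.159 -2.41
vertex -0.021 -2.825 -1.889
vertex -0.061 -3.499 -2.439
endloop
endfacet
facet normal -0.509 -0.840 -0.187
outer loop
vertex -0.633 -3.159 -2.41
vertex -0.061 -3.499 -2.439
vertex -0.439 -3.615 -0.891
endloop
endfacet
facet normal 0.312 0.589 -0.745
outer loop
vertex -0.061 -3.499 -2.439
vertex -0.021 -2.825 -1.889
vertex 0.534 -3.444 -2.146
endloop
endfacet
facet normal 0.115 -0.992 -0.046
outer loop
vertex -0.061 -3.499 -2.439
vertex 0.534 -3.444 -2.146
vertex -0.439 -3.615 -0.891
endloop
endfacet
facet normal 0.312 0.589 -0.745
outer loop
vertex 0.534 -3.444 -2.146
vertex -0.021 -2.825 -1.889
vertex 0.805 -3.027 -1.703
endloop
endfacet
facet normal 0.576 -0.741 0.345
outer loop
vertex 0.534 -3.444 -2.146
vertex 0.805 -3.027 -1.703
vertex -0.439 -3.615 -0.891
endloop
endfacet
facet normal 0.312 0.589 -0.745
outer loop
vertex 0.805 -3.027 -1.703
vertex -0.021 -2.825 -1.889
vertex 0.591 -2.491 -1.369
endloop
endfacet
facet normal 0.606 -0.232 0.761
outer loop
vertex 0.805 -3.027 -1.703
vertex 0.591 -2.491 -1.369
vertex -0.439 -3.615 -0.891
endloop
endfacet

endsolid
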